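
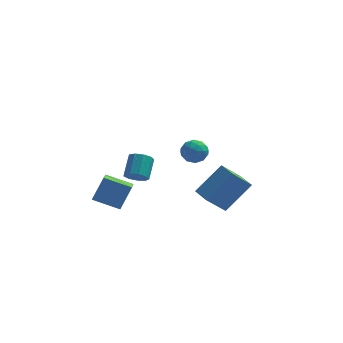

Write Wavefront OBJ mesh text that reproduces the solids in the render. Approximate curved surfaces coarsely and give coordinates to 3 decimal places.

v -1.135 -3.611 -2.423
v -1.07 -5.047 -1.743
v -2.503 -3.433 -1.915
v -2.438 -4.869 -1.235
v -0.622 -3.031 -1.245
v -0.557 -4.467 -0.565
v -1.99 -2.853 -0.737
v -1.925 -4.289 -0.057
v 1.289 2.662 -2.314
v 1.832 3.18 -2.557
v 2.208 1.94 -1.803
v 2.751 2.458 -2.046
v 2.247 2.654 -1.471
v 1.679 3.101 -1.788
v 2.361 2.019 -2.572
v 1.793 2.466 -2.889
v 2.494 2.783 -2.717
v 2.424 3.175 -2.036
v 1.616 1.945 -2.324
v 1.546 2.337 -1.643
v 1.48 2.985 -2.481
v 2.56 2.135 -1.879
v 2.264 2.251 -1.542
v 2.583 2.555 -1.685
v 1.39 2.938 -2.028
v 1.709 3.243 -2.171
v 1.953 2.933 -1.533
v 2.331 1.877 -2.189
v 2.65 2.182 -2.332
v 1.457 2.565 -2.675
v 1.776 2.869 -2.818
v 2.087 2.187 -2.827
v 2.188 3.056 -2.717
v 2.728 2.631 -2.416
v 2.499 2.373 -2.726
v 2.165 2.636 -2.912
v 2.147 3.286 -2.317
v 2.687 2.861 -2.017
v 2.391 2.977 -1.679
v 2.057 3.24 -1.865
v 2.536 3.053 -2.411
v 1.353 2.259 -2.343
v 1.893 1.834 -2.043
v 1.983 1.88 -2.495
v 1.649 2.143 -2.681
v 1.312 2.489 -1.944
v 1.852 2.064 -1.643
v 1.875 2.484 -1.448
v 1.541 2.747 -1.634
v 1.504 2.067 -1.949
v 3.89 -3.226 -2.83
v 2.957 -3.784 -1.725
v 3.312 -2.278 -2.839
v 2.38 -2.837 -1.733
v 5.12 -2.463 -1.407
v 4.188 -3.022 -0.301
v 4.543 -1.516 -1.415
v 3.61 -2.074 -0.31
v -0.512 -2.77 -0.894
v -0.07 -2.512 -1.296
v 0.093 -1.533 -0.488
v -0.348 -1.79 -0.086
v -0.476 -2.36 -1.398
v -0.312 -1.381 -0.59
v -0.898 -2.4 -1.264
v -0.734 -1.421 -0.456
v -1.139 -2.613 -0.957
v -0.976 -1.633 -0.149
v -1.087 -2.899 -0.621
v -0.924 -1.919 0.187
v -0.766 -3.124 -0.412
v -0.602 -2.145 0.396
v -0.326 -3.184 -0.429
v -0.162 -2.205 0.379
v 0.027 -3.05 -0.663
v 0.191 -2.071 0.144
v 0.128 -2.785 -1.006
v 0.292 -1.805 -0.198
f 2 4 1
f 5 2 1
f 1 4 3
f 3 5 1
f 2 8 4
f 6 2 5
f 6 8 2
f 4 8 3
f 7 5 3
f 3 8 7
f 7 6 5
f 8 6 7
f 9 46 25
f 46 20 49
f 25 49 14
f 46 49 25
f 9 25 21
f 25 14 26
f 21 26 10
f 25 26 21
f 9 21 30
f 21 10 31
f 30 31 16
f 21 31 30
f 9 30 42
f 30 16 45
f 42 45 19
f 30 45 42
f 9 42 46
f 42 19 50
f 46 50 20
f 42 50 46
f 10 26 37
f 26 14 40
f 37 40 18
f 26 40 37
f 14 49 27
f 49 20 48
f 27 48 13
f 49 48 27
f 20 50 47
f 50 19 43
f 47 43 11
f 50 43 47
f 19 45 44
f 45 16 32
f 44 32 15
f 45 32 44
f 16 31 36
f 31 10 33
f 36 33 17
f 31 33 36
f 12 38 24
f 38 18 39
f 24 39 13
f 38 39 24
f 12 24 22
f 24 13 23
f 22 23 11
f 24 23 22
f 12 22 29
f 22 11 28
f 29 28 15
f 22 28 29
f 12 29 34
f 29 15 35
f 34 35 17
f 29 35 34
f 12 34 38
f 34 17 41
f 38 41 18
f 34 41 38
f 13 39 27
f 39 18 40
f 27 40 14
f 39 40 27
f 11 23 47
f 23 13 48
f 47 48 20
f 23 48 47
f 15 28 44
f 28 11 43
f 44 43 19
f 28 43 44
f 17 35 36
f 35 15 32
f 36 32 16
f 35 32 36
f 18 41 37
f 41 17 33
f 37 33 10
f 41 33 37
f 52 54 51
f 55 52 51
f 51 54 53
f 53 55 51
f 52 58 54
f 56 52 55
f 56 58 52
f 54 58 53
f 57 55 53
f 53 58 57
f 57 56 55
f 58 56 57
f 60 59 63
f 60 63 61
f 61 63 64
f 61 64 62
f 63 59 65
f 63 65 64
f 64 65 66
f 64 66 62
f 65 59 67
f 65 67 66
f 66 67 68
f 66 68 62
f 67 59 69
f 67 69 68
f 68 69 70
f 68 70 62
f 69 59 71
f 69 71 70
f 70 71 72
f 70 72 62
f 71 59 73
f 71 73 72
f 72 73 74
f 72 74 62
f 73 59 75
f 73 75 74
f 74 75 76
f 74 76 62
f 75 59 77
f 75 77 76
f 76 77 78
f 76 78 62
f 77 59 60
f 77 60 78
f 78 60 61
f 78 61 62



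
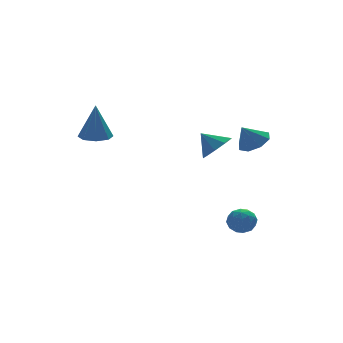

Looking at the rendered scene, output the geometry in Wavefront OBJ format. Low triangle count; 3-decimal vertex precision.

v 2.891 -1.412 3.045
v 3.495 -0.809 3.44
v 2.189 -1.408 4.115
v 2.963 -0.476 3.089
v 2.389 -0.691 2.712
v 2.109 -1.329 2.531
v 2.288 -2.015 2.651
v 2.82 -2.348 3.002
v 3.394 -2.133 3.378
v 3.674 -1.495 3.56
v 1.8 0.613 2.021
v 2.675 0.791 2.516
v 1.16 1.327 2.899
v 2.568 1.285 2.035
v 2.102 1.465 1.548
v 1.495 1.247 1.283
v 1.031 0.732 1.363
v 0.927 0.161 1.751
v 1.232 -0.198 2.265
v 1.803 -0.177 2.666
v 2.373 0.213 2.764
v 1.151 -1.917 -2.15
v 1.77 -1.443 -1.863
v 2.01 -2.937 -2.317
v 2.629 -2.463 -2.03
v 2.027 -2.716 -1.516
v 1.496 -2.085 -1.413
v 2.284 -2.295 -2.767
v 1.753 -1.664 -2.664
v 2.47 -1.676 -2.245
v 2.312 -1.936 -1.472
v 1.468 -2.444 -2.708
v 1.31 -2.704 -1.935
v 1.385 -1.591 -1.992
v 2.395 -2.789 -2.188
v 2.041 -2.938 -1.886
v 2.405 -2.659 -1.718
v 1.224 -1.968 -1.727
v 1.588 -1.689 -1.559
v 1.739 -2.437 -1.355
v 2.192 -2.691 -2.621
v 2.556 -2.412 -2.453
v 1.375 -1.721 -2.462
v 1.739 -1.442 -2.294
v 2.041 -1.943 -2.825
v 2.16 -1.449 -2.048
v 2.665 -2.048 -2.146
v 2.462 -1.95 -2.579
v 2.15 -1.579 -2.518
v 2.067 -1.602 -1.593
v 2.572 -2.201 -1.692
v 2.219 -2.35 -1.39
v 1.906 -1.979 -1.329
v 2.479 -1.739 -1.818
v 1.208 -2.179 -2.488
v 1.713 -2.778 -2.587
v 1.874 -2.401 -2.851
v 1.561 -2.03 -2.79
v 1.115 -2.332 -2.034
v 1.62 -2.931 -2.132
v 1.63 -2.801 -1.662
v 1.318 -2.43 -1.601
v 1.301 -2.641 -2.362
v -3.991 2.978 2.885
v -3.129 2.688 2.874
v -3.969 2.962 5.055
v -3.176 3.383 2.88
v -3.7 3.841 2.889
v -4.395 3.793 2.895
v -4.853 3.269 2.896
v -4.806 2.574 2.89
v -4.282 2.116 2.881
v -3.587 2.163 2.875
f 2 1 4
f 2 4 3
f 4 1 5
f 4 5 3
f 5 1 6
f 5 6 3
f 6 1 7
f 6 7 3
f 7 1 8
f 7 8 3
f 8 1 9
f 8 9 3
f 9 1 10
f 9 10 3
f 10 1 2
f 10 2 3
f 12 11 14
f 12 14 13
f 14 11 15
f 14 15 13
f 15 11 16
f 15 16 13
f 16 11 17
f 16 17 13
f 17 11 18
f 17 18 13
f 18 11 19
f 18 19 13
f 19 11 20
f 19 20 13
f 20 11 21
f 20 21 13
f 21 11 12
f 21 12 13
f 22 59 38
f 59 33 62
f 38 62 27
f 59 62 38
f 22 38 34
f 38 27 39
f 34 39 23
f 38 39 34
f 22 34 43
f 34 23 44
f 43 44 29
f 34 44 43
f 22 43 55
f 43 29 58
f 55 58 32
f 43 58 55
f 22 55 59
f 55 32 63
f 59 63 33
f 55 63 59
f 23 39 50
f 39 27 53
f 50 53 31
f 39 53 50
f 27 62 40
f 62 33 61
f 40 61 26
f 62 61 40
f 33 63 60
f 63 32 56
f 60 56 24
f 63 56 60
f 32 58 57
f 58 29 45
f 57 45 28
f 58 45 57
f 29 44 49
f 44 23 46
f 49 46 30
f 44 46 49
f 25 51 37
f 51 31 52
f 37 52 26
f 51 52 37
f 25 37 35
f 37 26 36
f 35 36 24
f 37 36 35
f 25 35 42
f 35 24 41
f 42 41 28
f 35 41 42
f 25 42 47
f 42 28 48
f 47 48 30
f 42 48 47
f 25 47 51
f 47 30 54
f 51 54 31
f 47 54 51
f 26 52 40
f 52 31 53
f 40 53 27
f 52 53 40
f 24 36 60
f 36 26 61
f 60 61 33
f 36 61 60
f 28 41 57
f 41 24 56
f 57 56 32
f 41 56 57
f 30 48 49
f 48 28 45
f 49 45 29
f 48 45 49
f 31 54 50
f 54 30 46
f 50 46 23
f 54 46 50
f 65 64 67
f 65 67 66
f 67 64 68
f 67 68 66
f 68 64 69
f 68 69 66
f 69 64 70
f 69 70 66
f 70 64 71
f 70 71 66
f 71 64 72
f 71 72 66
f 72 64 73
f 72 73 66
f 73 64 65
f 73 65 66



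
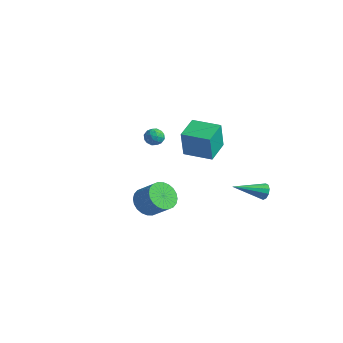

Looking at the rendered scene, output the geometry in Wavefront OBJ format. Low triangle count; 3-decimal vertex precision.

v -1.437 1.428 1.379
v -0.986 1.246 0.977
v -1.134 0.714 2.043
v -0.683 0.532 1.641
v -0.643 1.093 1.926
v -0.831 1.534 1.517
v -1.289 0.426 1.503
v -1.477 0.867 1.094
v -0.895 0.627 1.054
v -0.496 1.039 1.315
v -1.624 0.921 1.705
v -1.225 1.333 1.966
v -1.238 1.4 1.12
v -0.882 0.56 1.9
v -0.858 0.89 2.068
v -0.593 0.783 1.832
v -1.147 1.569 1.437
v -0.882 1.462 1.201
v -0.68 1.372 1.759
v -1.238 0.498 1.819
v -0.973 0.391 1.583
v -1.527 1.177 1.188
v -1.262 1.07 0.952
v -1.44 0.588 1.261
v -0.92 0.929 0.929
v -0.741 0.509 1.319
v -1.098 0.446 1.238
v -1.208 0.706 0.997
v -0.685 1.171 1.083
v -0.506 0.752 1.472
v -0.483 1.081 1.64
v -0.593 1.341 1.4
v -0.631 0.807 1.128
v -1.614 1.208 1.548
v -1.435 0.789 1.937
v -1.527 0.619 1.62
v -1.637 0.879 1.38
v -1.379 1.451 1.701
v -1.2 1.031 2.091
v -0.912 1.254 2.023
v -1.022 1.514 1.782
v -1.489 1.153 1.892
v 2.111 0.172 1.913
v 2.223 -0.144 3.662
v 1.547 1.596 2.206
v 1.658 1.28 3.955
v 3.702 0.8 1.925
v 3.813 0.484 3.674
v 3.137 2.224 2.218
v 3.249 1.908 3.967
v 3.28 -3.63 0.394
v 3.872 -3.472 -0.306
v 4.931 -3.311 0.626
v 4.34 -3.47 1.326
v 3.757 -3.135 -0.233
v 4.816 -2.975 0.699
v 3.569 -2.875 -0.064
v 4.628 -2.714 0.867
v 3.337 -2.729 0.174
v 4.397 -2.568 1.105
v 3.097 -2.72 0.446
v 4.156 -2.559 1.377
v 2.885 -2.85 0.709
v 3.944 -2.689 1.641
v 2.732 -3.099 0.925
v 3.792 -2.938 1.857
v 2.664 -3.429 1.06
v 3.723 -3.268 1.992
v 2.689 -3.789 1.094
v 3.748 -3.628 2.026
v 2.804 -4.125 1.021
v 3.863 -3.965 1.953
v 2.992 -4.386 0.853
v 4.051 -4.225 1.784
v 3.223 -4.532 0.615
v 4.283 -4.371 1.546
v 3.464 -4.541 0.343
v 4.523 -4.38 1.274
v 3.676 -4.411 0.079
v 4.735 -4.25 1.011
v 3.828 -4.162 -0.137
v 4.888 -4.001 0.795
v 3.897 -3.832 -0.272
v 4.956 -3.671 0.66
v 4.33 4.326 -2.014
v 4.528 4.021 -2.452
v 3.45 2.654 -1.246
v 4.769 4.012 -2.196
v 4.842 4.123 -1.869
v 4.72 4.312 -1.599
v 4.448 4.506 -1.486
v 4.131 4.632 -1.576
v 3.89 4.641 -1.833
v 3.817 4.529 -2.159
v 3.94 4.34 -2.43
v 4.212 4.146 -2.542
f 1 38 17
f 38 12 41
f 17 41 6
f 38 41 17
f 1 17 13
f 17 6 18
f 13 18 2
f 17 18 13
f 1 13 22
f 13 2 23
f 22 23 8
f 13 23 22
f 1 22 34
f 22 8 37
f 34 37 11
f 22 37 34
f 1 34 38
f 34 11 42
f 38 42 12
f 34 42 38
f 2 18 29
f 18 6 32
f 29 32 10
f 18 32 29
f 6 41 19
f 41 12 40
f 19 40 5
f 41 40 19
f 12 42 39
f 42 11 35
f 39 35 3
f 42 35 39
f 11 37 36
f 37 8 24
f 36 24 7
f 37 24 36
f 8 23 28
f 23 2 25
f 28 25 9
f 23 25 28
f 4 30 16
f 30 10 31
f 16 31 5
f 30 31 16
f 4 16 14
f 16 5 15
f 14 15 3
f 16 15 14
f 4 14 21
f 14 3 20
f 21 20 7
f 14 20 21
f 4 21 26
f 21 7 27
f 26 27 9
f 21 27 26
f 4 26 30
f 26 9 33
f 30 33 10
f 26 33 30
f 5 31 19
f 31 10 32
f 19 32 6
f 31 32 19
f 3 15 39
f 15 5 40
f 39 40 12
f 15 40 39
f 7 20 36
f 20 3 35
f 36 35 11
f 20 35 36
f 9 27 28
f 27 7 24
f 28 24 8
f 27 24 28
f 10 33 29
f 33 9 25
f 29 25 2
f 33 25 29
f 44 46 43
f 47 44 43
f 43 46 45
f 45 47 43
f 44 50 46
f 48 44 47
f 48 50 44
f 46 50 45
f 49 47 45
f 45 50 49
f 49 48 47
f 50 48 49
f 52 51 55
f 52 55 53
f 53 55 56
f 53 56 54
f 55 51 57
f 55 57 56
f 56 57 58
f 56 58 54
f 57 51 59
f 57 59 58
f 58 59 60
f 58 60 54
f 59 51 61
f 59 61 60
f 60 61 62
f 60 62 54
f 61 51 63
f 61 63 62
f 62 63 64
f 62 64 54
f 63 51 65
f 63 65 64
f 64 65 66
f 64 66 54
f 65 51 67
f 65 67 66
f 66 67 68
f 66 68 54
f 67 51 69
f 67 69 68
f 68 69 70
f 68 70 54
f 69 51 71
f 69 71 70
f 70 71 72
f 70 72 54
f 71 51 73
f 71 73 72
f 72 73 74
f 72 74 54
f 73 51 75
f 73 75 74
f 74 75 76
f 74 76 54
f 75 51 77
f 75 77 76
f 76 77 78
f 76 78 54
f 77 51 79
f 77 79 78
f 78 79 80
f 78 80 54
f 79 51 81
f 79 81 80
f 80 81 82
f 80 82 54
f 81 51 83
f 81 83 82
f 82 83 84
f 82 84 54
f 83 51 52
f 83 52 84
f 84 52 53
f 84 53 54
f 86 85 88
f 86 88 87
f 88 85 89
f 88 89 87
f 89 85 90
f 89 90 87
f 90 85 91
f 90 91 87
f 91 85 92
f 91 92 87
f 92 85 93
f 92 93 87
f 93 85 94
f 93 94 87
f 94 85 95
f 94 95 87
f 95 85 96
f 95 96 87
f 96 85 86
f 96 86 87



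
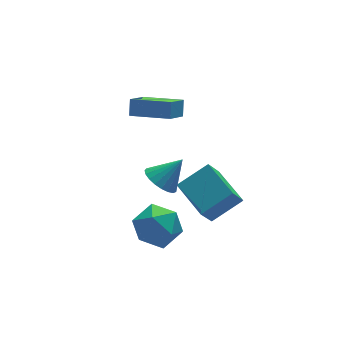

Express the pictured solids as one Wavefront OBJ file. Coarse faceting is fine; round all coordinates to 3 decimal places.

v -0.022 2.365 1.384
v 0.208 2.813 2.069
v 0.86 3.002 0.672
v 1.09 3.45 1.357
v 1.31 1.01 1.823
v 1.54 1.458 2.508
v 2.192 1.647 1.111
v 2.422 2.095 1.796
v -0.884 -0.592 -4.489
v -0.264 0.341 -4.033
v 0.124 -1.821 -3.347
v 0.744 -0.888 -2.891
v -0.431 -1.017 -2.634
v -1.053 -0.258 -3.34
v 0.913 -1.222 -4.04
v 0.291 -0.463 -4.746
v 0.847 -0.049 -3.755
v 0.016 0.078 -2.886
v -0.156 -1.558 -4.494
v -0.987 -1.431 -3.625
v 2.234 -1.325 -3.771
v 1.499 -1.767 -2.516
v 1.941 0.541 -3.285
v 1.206 0.099 -2.03
v 3.734 -1.319 -2.89
v 2.999 -1.761 -1.635
v 3.441 0.547 -2.404
v 2.706 0.105 -1.149
v -0.312 -1.668 0.571
v 0.27 -1.973 0.032
v 0.672 -1.692 1.649
v 0.315 -1.624 -0.001
v 0.252 -1.283 0.065
v 0.091 -1.008 0.218
v -0.14 -0.847 0.432
v -0.4 -0.828 0.67
v -0.645 -0.955 0.891
v -0.833 -1.204 1.057
v -0.931 -1.534 1.138
v -0.921 -1.887 1.122
v -0.806 -2.202 1.01
v -0.606 -2.425 0.822
v -0.355 -2.517 0.591
v -0.097 -2.462 0.356
v 0.125 -2.27 0.159
f 2 4 1
f 5 2 1
f 1 4 3
f 3 5 1
f 2 8 4
f 6 2 5
f 6 8 2
f 4 8 3
f 7 5 3
f 3 8 7
f 7 6 5
f 8 6 7
f 9 20 14
f 9 14 10
f 9 10 16
f 9 16 19
f 9 19 20
f 10 14 18
f 14 20 13
f 20 19 11
f 19 16 15
f 16 10 17
f 12 18 13
f 12 13 11
f 12 11 15
f 12 15 17
f 12 17 18
f 13 18 14
f 11 13 20
f 15 11 19
f 17 15 16
f 18 17 10
f 22 24 21
f 25 22 21
f 21 24 23
f 23 25 21
f 22 28 24
f 26 22 25
f 26 28 22
f 24 28 23
f 27 25 23
f 23 28 27
f 27 26 25
f 28 26 27
f 30 29 32
f 30 32 31
f 32 29 33
f 32 33 31
f 33 29 34
f 33 34 31
f 34 29 35
f 34 35 31
f 35 29 36
f 35 36 31
f 36 29 37
f 36 37 31
f 37 29 38
f 37 38 31
f 38 29 39
f 38 39 31
f 39 29 40
f 39 40 31
f 40 29 41
f 40 41 31
f 41 29 42
f 41 42 31
f 42 29 43
f 42 43 31
f 43 29 44
f 43 44 31
f 44 29 45
f 44 45 31
f 45 29 30
f 45 30 31



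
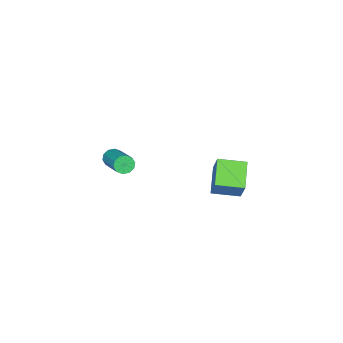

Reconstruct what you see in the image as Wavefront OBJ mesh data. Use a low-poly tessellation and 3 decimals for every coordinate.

v -0.195 -3.306 -0.571
v 0.09 -3.642 -0.295
v 0.959 -2.23 0.527
v 0.675 -1.894 0.251
v 0.247 -3.58 -0.568
v 1.117 -2.168 0.254
v 0.236 -3.413 -0.842
v 1.105 -2.001 -0.021
v 0.06 -3.205 -1.013
v 0.929 -1.794 -0.191
v -0.213 -3.036 -1.015
v 0.656 -1.624 -0.193
v -0.479 -2.97 -0.847
v 0.39 -1.558 -0.025
v -0.637 -3.032 -0.574
v 0.233 -1.62 0.248
v -0.625 -3.199 -0.299
v 0.244 -1.787 0.522
v -0.449 -3.406 -0.129
v 0.42 -1.995 0.693
v -0.176 -3.576 -0.127
v 0.693 -2.164 0.695
v -1.322 1.678 0.603
v -0.889 2.233 1.802
v -2.133 2.75 0.399
v -1.7 3.305 1.598
v -0.22 2.375 -0.118
v 0.213 2.93 1.081
v -1.031 3.447 -0.322
v -0.598 4.002 0.877
f 2 1 5
f 2 5 3
f 3 5 6
f 3 6 4
f 5 1 7
f 5 7 6
f 6 7 8
f 6 8 4
f 7 1 9
f 7 9 8
f 8 9 10
f 8 10 4
f 9 1 11
f 9 11 10
f 10 11 12
f 10 12 4
f 11 1 13
f 11 13 12
f 12 13 14
f 12 14 4
f 13 1 15
f 13 15 14
f 14 15 16
f 14 16 4
f 15 1 17
f 15 17 16
f 16 17 18
f 16 18 4
f 17 1 19
f 17 19 18
f 18 19 20
f 18 20 4
f 19 1 21
f 19 21 20
f 20 21 22
f 20 22 4
f 21 1 2
f 21 2 22
f 22 2 3
f 22 3 4
f 24 26 23
f 27 24 23
f 23 26 25
f 25 27 23
f 24 30 26
f 28 24 27
f 28 30 24
f 26 30 25
f 29 27 25
f 25 30 29
f 29 28 27
f 30 28 29



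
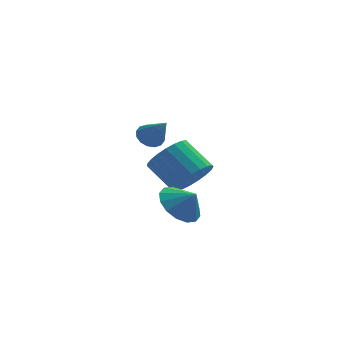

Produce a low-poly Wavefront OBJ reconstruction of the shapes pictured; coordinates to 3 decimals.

v 2.59 3.1 2.582
v 3.183 3.108 2.271
v 3.21 2.2 3.738
v 3.189 3.383 2.482
v 3.035 3.582 2.72
v 2.761 3.652 2.921
v 2.442 3.575 3.032
v 2.162 3.37 3.022
v 1.997 3.092 2.894
v 1.991 2.817 2.683
v 2.146 2.618 2.445
v 2.42 2.548 2.244
v 2.739 2.626 2.133
v 3.019 2.831 2.143
v 3.451 -2.148 1.148
v 4.258 -2.146 0.477
v 4.069 -2.472 1.892
v 4.256 -1.649 0.696
v 4.038 -1.285 1.036
v 3.663 -1.152 1.406
v 3.231 -1.286 1.707
v 2.858 -1.651 1.859
v 2.643 -2.149 1.82
v 2.645 -2.647 1.601
v 2.863 -3.011 1.261
v 3.238 -3.143 0.891
v 3.67 -3.009 0.589
v 4.043 -2.644 0.438
v 4.103 -0.607 1.828
v 4.655 -0.908 2.657
v 3.669 0.046 3.66
v 3.117 0.347 2.832
v 4.869 -0.554 2.53
v 3.882 0.4 3.534
v 4.95 -0.209 2.282
v 3.964 0.745 3.286
v 4.885 0.067 1.956
v 3.899 1.021 2.959
v 4.685 0.226 1.607
v 3.698 1.181 2.61
v 4.384 0.242 1.297
v 3.398 1.196 2.3
v 4.035 0.11 1.079
v 3.048 1.064 2.082
v 3.697 -0.145 0.99
v 2.711 0.809 1.993
v 3.43 -0.481 1.046
v 2.443 0.474 2.049
v 3.279 -0.838 1.238
v 2.293 0.117 2.241
v 3.271 -1.155 1.531
v 2.284 -0.201 2.534
v 3.406 -1.378 1.876
v 2.42 -0.423 2.879
v 3.662 -1.467 2.213
v 2.676 -0.513 3.216
v 3.995 -1.408 2.483
v 3.008 -0.453 3.487
v 4.346 -1.21 2.641
v 3.359 -0.256 3.644
f 2 1 4
f 2 4 3
f 4 1 5
f 4 5 3
f 5 1 6
f 5 6 3
f 6 1 7
f 6 7 3
f 7 1 8
f 7 8 3
f 8 1 9
f 8 9 3
f 9 1 10
f 9 10 3
f 10 1 11
f 10 11 3
f 11 1 12
f 11 12 3
f 12 1 13
f 12 13 3
f 13 1 14
f 13 14 3
f 14 1 2
f 14 2 3
f 16 15 18
f 16 18 17
f 18 15 19
f 18 19 17
f 19 15 20
f 19 20 17
f 20 15 21
f 20 21 17
f 21 15 22
f 21 22 17
f 22 15 23
f 22 23 17
f 23 15 24
f 23 24 17
f 24 15 25
f 24 25 17
f 25 15 26
f 25 26 17
f 26 15 27
f 26 27 17
f 27 15 28
f 27 28 17
f 28 15 16
f 28 16 17
f 30 29 33
f 30 33 31
f 31 33 34
f 31 34 32
f 33 29 35
f 33 35 34
f 34 35 36
f 34 36 32
f 35 29 37
f 35 37 36
f 36 37 38
f 36 38 32
f 37 29 39
f 37 39 38
f 38 39 40
f 38 40 32
f 39 29 41
f 39 41 40
f 40 41 42
f 40 42 32
f 41 29 43
f 41 43 42
f 42 43 44
f 42 44 32
f 43 29 45
f 43 45 44
f 44 45 46
f 44 46 32
f 45 29 47
f 45 47 46
f 46 47 48
f 46 48 32
f 47 29 49
f 47 49 48
f 48 49 50
f 48 50 32
f 49 29 51
f 49 51 50
f 50 51 52
f 50 52 32
f 51 29 53
f 51 53 52
f 52 53 54
f 52 54 32
f 53 29 55
f 53 55 54
f 54 55 56
f 54 56 32
f 55 29 57
f 55 57 56
f 56 57 58
f 56 58 32
f 57 29 59
f 57 59 58
f 58 59 60
f 58 60 32
f 59 29 30
f 59 30 60
f 60 30 31
f 60 31 32



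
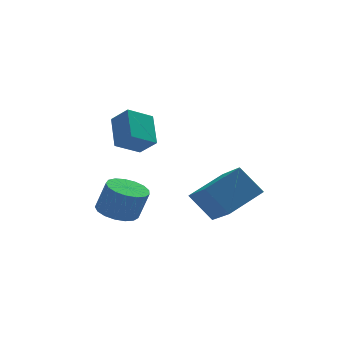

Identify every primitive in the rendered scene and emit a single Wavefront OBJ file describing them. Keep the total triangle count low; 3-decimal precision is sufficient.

v 1.445 -4.044 0.603
v 3.228 -3.148 1.482
v 1.069 -2.213 -0.5
v 2.852 -1.318 0.379
v 2.428 -4.662 -0.759
v 4.211 -3.767 0.12
v 2.052 -2.832 -1.862
v 3.835 -1.936 -0.983
v -2.336 -2.334 2.925
v -2.254 -0.902 4.077
v -1.102 -1.878 2.269
v -1.02 -0.446 3.421
v -1.68 -2.994 3.699
v -1.598 -1.562 4.851
v -0.446 -2.538 3.043
v -0.364 -1.106 4.195
v -2.384 -3.147 -0.842
v -1.475 -3.5 -1.174
v -1.006 -3.725 0.35
v -1.916 -3.373 0.682
v -1.403 -3.015 -1.124
v -0.934 -3.24 0.399
v -1.555 -2.56 -1.01
v -1.086 -2.785 0.513
v -1.898 -2.24 -0.858
v -1.429 -2.465 0.666
v -2.351 -2.128 -0.701
v -1.883 -2.353 0.822
v -2.813 -2.249 -0.577
v -2.344 -2.474 0.946
v -3.176 -2.576 -0.514
v -2.707 -2.801 1.01
v -3.358 -3.034 -0.526
v -2.889 -3.259 0.998
v -3.317 -3.518 -0.61
v -2.848 -3.743 0.914
v -3.062 -3.917 -0.747
v -2.593 -4.142 0.777
v -2.652 -4.14 -0.906
v -2.183 -4.365 0.618
v -2.181 -4.135 -1.05
v -1.712 -4.36 0.473
v -1.756 -3.904 -1.147
v -1.287 -4.129 0.377
f 2 4 1
f 5 2 1
f 1 4 3
f 3 5 1
f 2 8 4
f 6 2 5
f 6 8 2
f 4 8 3
f 7 5 3
f 3 8 7
f 7 6 5
f 8 6 7
f 10 12 9
f 13 10 9
f 9 12 11
f 11 13 9
f 10 16 12
f 14 10 13
f 14 16 10
f 12 16 11
f 15 13 11
f 11 16 15
f 15 14 13
f 16 14 15
f 18 17 21
f 18 21 19
f 19 21 22
f 19 22 20
f 21 17 23
f 21 23 22
f 22 23 24
f 22 24 20
f 23 17 25
f 23 25 24
f 24 25 26
f 24 26 20
f 25 17 27
f 25 27 26
f 26 27 28
f 26 28 20
f 27 17 29
f 27 29 28
f 28 29 30
f 28 30 20
f 29 17 31
f 29 31 30
f 30 31 32
f 30 32 20
f 31 17 33
f 31 33 32
f 32 33 34
f 32 34 20
f 33 17 35
f 33 35 34
f 34 35 36
f 34 36 20
f 35 17 37
f 35 37 36
f 36 37 38
f 36 38 20
f 37 17 39
f 37 39 38
f 38 39 40
f 38 40 20
f 39 17 41
f 39 41 40
f 40 41 42
f 40 42 20
f 41 17 43
f 41 43 42
f 42 43 44
f 42 44 20
f 43 17 18
f 43 18 44
f 44 18 19
f 44 19 20



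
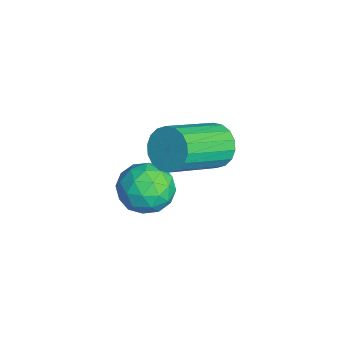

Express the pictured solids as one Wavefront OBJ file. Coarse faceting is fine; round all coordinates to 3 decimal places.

v 0.93 -0.684 -1.464
v 1.228 -1.046 -0.765
v -0.148 -1.514 -1.435
v 0.15 -1.876 -0.736
v -0.132 -1.084 -0.712
v 0.535 -0.571 -0.73
v 0.545 -1.989 -1.47
v 1.212 -1.476 -1.488
v 0.99 -1.853 -0.769
v 0.572 -1.293 -0.301
v 0.508 -1.267 -1.899
v 0.09 -0.707 -1.431
v 1.174 -0.792 -1.117
v -0.094 -1.768 -1.083
v -0.259 -1.302 -1.069
v -0.084 -1.515 -0.658
v 0.766 -0.513 -1.097
v 0.941 -0.725 -0.686
v 0.142 -0.748 -0.655
v 0.139 -1.835 -1.514
v 0.314 -2.047 -1.103
v 1.164 -1.045 -1.542
v 1.339 -1.258 -1.131
v 0.938 -1.812 -1.545
v 1.209 -1.479 -0.709
v 0.575 -1.967 -0.691
v 0.808 -2.034 -1.123
v 1.199 -1.732 -1.133
v 0.963 -1.15 -0.434
v 0.329 -1.638 -0.416
v 0.164 -1.172 -0.402
v 0.556 -0.87 -0.413
v 0.823 -1.624 -0.436
v 0.751 -0.922 -1.784
v 0.117 -1.41 -1.766
v 0.524 -1.69 -1.787
v 0.916 -1.388 -1.798
v 0.505 -0.593 -1.509
v -0.129 -1.081 -1.491
v -0.119 -0.828 -1.067
v 0.272 -0.526 -1.077
v 0.257 -0.936 -1.764
v 0.986 0.461 0.915
v 1.47 0.889 1.125
v 2.299 -0.492 2.034
v 1.814 -0.921 1.825
v 1.263 0.91 1.344
v 2.092 -0.472 2.254
v 1.001 0.841 1.479
v 1.83 -0.541 2.388
v 0.736 0.697 1.502
v 1.565 -0.685 2.411
v 0.52 0.506 1.409
v 1.349 -0.875 2.318
v 0.396 0.307 1.218
v 1.225 -1.075 2.127
v 0.39 0.137 0.967
v 1.219 -1.244 1.876
v 0.501 0.032 0.706
v 1.33 -1.349 1.615
v 0.708 0.012 0.486
v 1.537 -1.37 1.396
v 0.97 0.081 0.352
v 1.799 -1.301 1.261
v 1.235 0.225 0.329
v 2.064 -1.157 1.238
v 1.451 0.415 0.422
v 2.28 -0.966 1.331
v 1.575 0.615 0.613
v 2.404 -0.767 1.522
v 1.581 0.784 0.864
v 2.41 -0.597 1.773
f 1 38 17
f 38 12 41
f 17 41 6
f 38 41 17
f 1 17 13
f 17 6 18
f 13 18 2
f 17 18 13
f 1 13 22
f 13 2 23
f 22 23 8
f 13 23 22
f 1 22 34
f 22 8 37
f 34 37 11
f 22 37 34
f 1 34 38
f 34 11 42
f 38 42 12
f 34 42 38
f 2 18 29
f 18 6 32
f 29 32 10
f 18 32 29
f 6 41 19
f 41 12 40
f 19 40 5
f 41 40 19
f 12 42 39
f 42 11 35
f 39 35 3
f 42 35 39
f 11 37 36
f 37 8 24
f 36 24 7
f 37 24 36
f 8 23 28
f 23 2 25
f 28 25 9
f 23 25 28
f 4 30 16
f 30 10 31
f 16 31 5
f 30 31 16
f 4 16 14
f 16 5 15
f 14 15 3
f 16 15 14
f 4 14 21
f 14 3 20
f 21 20 7
f 14 20 21
f 4 21 26
f 21 7 27
f 26 27 9
f 21 27 26
f 4 26 30
f 26 9 33
f 30 33 10
f 26 33 30
f 5 31 19
f 31 10 32
f 19 32 6
f 31 32 19
f 3 15 39
f 15 5 40
f 39 40 12
f 15 40 39
f 7 20 36
f 20 3 35
f 36 35 11
f 20 35 36
f 9 27 28
f 27 7 24
f 28 24 8
f 27 24 28
f 10 33 29
f 33 9 25
f 29 25 2
f 33 25 29
f 44 43 47
f 44 47 45
f 45 47 48
f 45 48 46
f 47 43 49
f 47 49 48
f 48 49 50
f 48 50 46
f 49 43 51
f 49 51 50
f 50 51 52
f 50 52 46
f 51 43 53
f 51 53 52
f 52 53 54
f 52 54 46
f 53 43 55
f 53 55 54
f 54 55 56
f 54 56 46
f 55 43 57
f 55 57 56
f 56 57 58
f 56 58 46
f 57 43 59
f 57 59 58
f 58 59 60
f 58 60 46
f 59 43 61
f 59 61 60
f 60 61 62
f 60 62 46
f 61 43 63
f 61 63 62
f 62 63 64
f 62 64 46
f 63 43 65
f 63 65 64
f 64 65 66
f 64 66 46
f 65 43 67
f 65 67 66
f 66 67 68
f 66 68 46
f 67 43 69
f 67 69 68
f 68 69 70
f 68 70 46
f 69 43 71
f 69 71 70
f 70 71 72
f 70 72 46
f 71 43 44
f 71 44 72
f 72 44 45
f 72 45 46



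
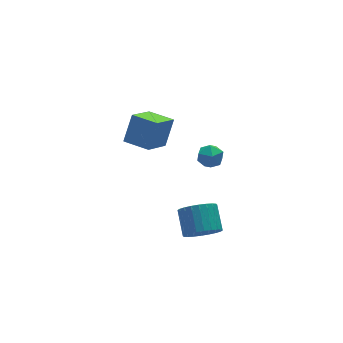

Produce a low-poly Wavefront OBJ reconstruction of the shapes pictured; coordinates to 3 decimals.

v -0.143 1.362 0.522
v 0.685 1.937 2.049
v -1.018 2.713 0.489
v -0.19 3.288 2.016
v 1.37 2.312 -0.656
v 2.198 2.887 0.871
v 0.495 3.663 -0.689
v 1.323 4.238 0.838
v 1.128 -1.989 2.01
v 1.552 -1.553 2.576
v 1.928 -3.047 2.224
v 2.352 -2.611 2.79
v 1.571 -2.845 2.946
v 1.076 -2.191 2.814
v 2.404 -2.409 1.986
v 1.909 -1.755 1.854
v 2.341 -1.813 2.562
v 1.825 -2.082 3.155
v 1.655 -2.518 1.645
v 1.139 -2.787 2.238
v 0.291 -4.262 -2.048
v 0.866 -4.882 -1.377
v 1.224 -3.558 -0.46
v 0.649 -2.938 -1.132
v 1.161 -4.769 -1.656
v 1.518 -3.444 -0.739
v 1.323 -4.578 -1.995
v 1.68 -3.253 -1.078
v 1.328 -4.339 -2.342
v 1.685 -3.014 -1.425
v 1.175 -4.088 -2.645
v 1.532 -2.764 -1.728
v 0.887 -3.864 -2.856
v 1.245 -2.54 -1.939
v 0.509 -3.701 -2.945
v 0.867 -2.376 -2.028
v 0.098 -3.623 -2.897
v 0.455 -2.298 -1.98
v -0.284 -3.642 -2.72
v 0.074 -2.318 -1.803
v -0.578 -3.756 -2.441
v -0.221 -2.431 -1.524
v -0.74 -3.947 -2.102
v -0.383 -2.622 -1.185
v -0.745 -4.186 -1.755
v -0.388 -2.861 -0.838
v -0.592 -4.436 -1.452
v -0.235 -3.112 -0.535
v -0.305 -4.66 -1.241
v 0.053 -3.336 -0.324
v 0.073 -4.824 -1.152
v 0.431 -3.499 -0.235
v 0.485 -4.902 -1.2
v 0.842 -3.577 -0.283
f 2 4 1
f 5 2 1
f 1 4 3
f 3 5 1
f 2 8 4
f 6 2 5
f 6 8 2
f 4 8 3
f 7 5 3
f 3 8 7
f 7 6 5
f 8 6 7
f 9 20 14
f 9 14 10
f 9 10 16
f 9 16 19
f 9 19 20
f 10 14 18
f 14 20 13
f 20 19 11
f 19 16 15
f 16 10 17
f 12 18 13
f 12 13 11
f 12 11 15
f 12 15 17
f 12 17 18
f 13 18 14
f 11 13 20
f 15 11 19
f 17 15 16
f 18 17 10
f 22 21 25
f 22 25 23
f 23 25 26
f 23 26 24
f 25 21 27
f 25 27 26
f 26 27 28
f 26 28 24
f 27 21 29
f 27 29 28
f 28 29 30
f 28 30 24
f 29 21 31
f 29 31 30
f 30 31 32
f 30 32 24
f 31 21 33
f 31 33 32
f 32 33 34
f 32 34 24
f 33 21 35
f 33 35 34
f 34 35 36
f 34 36 24
f 35 21 37
f 35 37 36
f 36 37 38
f 36 38 24
f 37 21 39
f 37 39 38
f 38 39 40
f 38 40 24
f 39 21 41
f 39 41 40
f 40 41 42
f 40 42 24
f 41 21 43
f 41 43 42
f 42 43 44
f 42 44 24
f 43 21 45
f 43 45 44
f 44 45 46
f 44 46 24
f 45 21 47
f 45 47 46
f 46 47 48
f 46 48 24
f 47 21 49
f 47 49 48
f 48 49 50
f 48 50 24
f 49 21 51
f 49 51 50
f 50 51 52
f 50 52 24
f 51 21 53
f 51 53 52
f 52 53 54
f 52 54 24
f 53 21 22
f 53 22 54
f 54 22 23
f 54 23 24



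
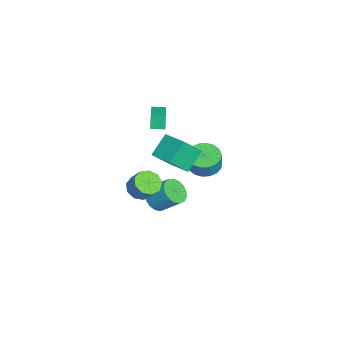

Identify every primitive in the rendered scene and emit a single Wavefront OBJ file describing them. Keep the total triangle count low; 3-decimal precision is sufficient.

v 3.711 -0.791 0.526
v 4.207 -1.514 0.603
v 4.785 -1.012 1.591
v 4.289 -0.289 1.514
v 4.478 -1.116 0.242
v 5.056 -0.614 1.231
v 4.391 -0.566 0.014
v 4.969 -0.064 1.002
v 3.985 -0.121 0.025
v 4.563 0.381 1.014
v 3.451 0.01 0.271
v 4.029 0.512 1.259
v 3.039 -0.233 0.636
v 3.617 0.269 1.624
v 2.941 -0.738 0.949
v 3.519 -0.236 1.937
v 3.203 -1.267 1.065
v 3.781 -0.765 2.053
v 3.703 -1.574 0.928
v 4.281 -1.072 1.916
v -3.996 3.107 -3.736
v -3.228 3.847 -3.961
v -2.815 3.792 -2.729
v -3.584 3.053 -2.504
v -3.604 4.12 -3.823
v -3.191 4.066 -2.591
v -4.057 4.193 -3.667
v -3.645 4.139 -2.436
v -4.499 4.051 -3.526
v -4.086 3.997 -2.294
v -4.841 3.722 -3.425
v -4.428 3.668 -2.194
v -5.016 3.271 -3.387
v -4.603 3.217 -2.155
v -4.989 2.788 -3.417
v -4.576 2.734 -2.186
v -4.765 2.368 -3.511
v -4.352 2.313 -2.279
v -4.389 2.094 -3.649
v -3.976 2.04 -2.417
v -3.935 2.021 -3.804
v -3.523 1.967 -2.573
v -3.494 2.163 -3.946
v -3.081 2.109 -2.714
v -3.152 2.492 -4.046
v -2.739 2.438 -2.815
v -2.977 2.943 -4.085
v -2.564 2.889 -2.853
v -3.004 3.426 -4.054
v -2.591 3.372 -2.823
v -3.361 -0.247 1.045
v -3.71 -0.19 2.034
v -3.349 0.641 0.998
v -3.698 0.698 1.987
v -1.522 -0.238 1.693
v -1.871 -0.181 2.682
v -1.51 0.65 1.646
v -1.859 0.707 2.635
v 0.499 0.939 0.025
v 1.168 -0.138 1.44
v -0.491 1.763 1.12
v 0.178 0.685 2.535
v 1.682 2.015 0.285
v 2.351 0.937 1.7
v 0.692 2.838 1.38
v 1.361 1.761 2.795
v 1.454 0.133 -2.425
v 2.344 0.069 -2.722
v 2.796 1.202 -1.611
v 1.906 1.267 -1.315
v 2.167 0.393 -2.98
v 2.619 1.526 -1.869
v 1.827 0.657 -3.111
v 2.279 1.79 -2
v 1.402 0.801 -3.085
v 1.854 1.934 -1.974
v 0.988 0.792 -2.908
v 1.44 1.925 -1.797
v 0.682 0.633 -2.62
v 1.134 1.766 -1.509
v 0.552 0.359 -2.288
v 1.004 1.492 -1.177
v 0.629 0.033 -1.987
v 1.081 1.166 -0.876
v 0.894 -0.27 -1.787
v 1.347 0.864 -0.676
v 1.289 -0.48 -1.733
v 1.741 0.653 -0.622
v 1.721 -0.55 -1.837
v 2.173 0.584 -0.726
v 2.091 -0.463 -2.077
v 2.543 0.67 -0.966
v 2.316 -0.24 -2.396
v 2.768 0.894 -1.285
f 2 1 5
f 2 5 3
f 3 5 6
f 3 6 4
f 5 1 7
f 5 7 6
f 6 7 8
f 6 8 4
f 7 1 9
f 7 9 8
f 8 9 10
f 8 10 4
f 9 1 11
f 9 11 10
f 10 11 12
f 10 12 4
f 11 1 13
f 11 13 12
f 12 13 14
f 12 14 4
f 13 1 15
f 13 15 14
f 14 15 16
f 14 16 4
f 15 1 17
f 15 17 16
f 16 17 18
f 16 18 4
f 17 1 19
f 17 19 18
f 18 19 20
f 18 20 4
f 19 1 2
f 19 2 20
f 20 2 3
f 20 3 4
f 22 21 25
f 22 25 23
f 23 25 26
f 23 26 24
f 25 21 27
f 25 27 26
f 26 27 28
f 26 28 24
f 27 21 29
f 27 29 28
f 28 29 30
f 28 30 24
f 29 21 31
f 29 31 30
f 30 31 32
f 30 32 24
f 31 21 33
f 31 33 32
f 32 33 34
f 32 34 24
f 33 21 35
f 33 35 34
f 34 35 36
f 34 36 24
f 35 21 37
f 35 37 36
f 36 37 38
f 36 38 24
f 37 21 39
f 37 39 38
f 38 39 40
f 38 40 24
f 39 21 41
f 39 41 40
f 40 41 42
f 40 42 24
f 41 21 43
f 41 43 42
f 42 43 44
f 42 44 24
f 43 21 45
f 43 45 44
f 44 45 46
f 44 46 24
f 45 21 47
f 45 47 46
f 46 47 48
f 46 48 24
f 47 21 49
f 47 49 48
f 48 49 50
f 48 50 24
f 49 21 22
f 49 22 50
f 50 22 23
f 50 23 24
f 52 54 51
f 55 52 51
f 51 54 53
f 53 55 51
f 52 58 54
f 56 52 55
f 56 58 52
f 54 58 53
f 57 55 53
f 53 58 57
f 57 56 55
f 58 56 57
f 60 62 59
f 63 60 59
f 59 62 61
f 61 63 59
f 60 66 62
f 64 60 63
f 64 66 60
f 62 66 61
f 65 63 61
f 61 66 65
f 65 64 63
f 66 64 65
f 68 67 71
f 68 71 69
f 69 71 72
f 69 72 70
f 71 67 73
f 71 73 72
f 72 73 74
f 72 74 70
f 73 67 75
f 73 75 74
f 74 75 76
f 74 76 70
f 75 67 77
f 75 77 76
f 76 77 78
f 76 78 70
f 77 67 79
f 77 79 78
f 78 79 80
f 78 80 70
f 79 67 81
f 79 81 80
f 80 81 82
f 80 82 70
f 81 67 83
f 81 83 82
f 82 83 84
f 82 84 70
f 83 67 85
f 83 85 84
f 84 85 86
f 84 86 70
f 85 67 87
f 85 87 86
f 86 87 88
f 86 88 70
f 87 67 89
f 87 89 88
f 88 89 90
f 88 90 70
f 89 67 91
f 89 91 90
f 90 91 92
f 90 92 70
f 91 67 93
f 91 93 92
f 92 93 94
f 92 94 70
f 93 67 68
f 93 68 94
f 94 68 69
f 94 69 70



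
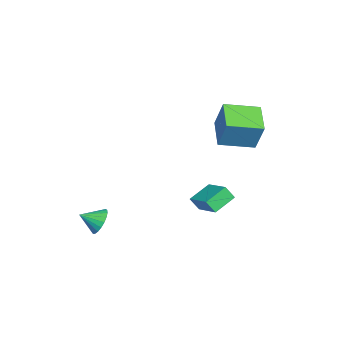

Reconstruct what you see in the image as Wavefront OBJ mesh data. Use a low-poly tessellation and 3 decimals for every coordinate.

v 2.805 -2.62 -2.753
v 3.265 -2.864 -3.437
v 3.115 -3.62 -2.187
v 3.506 -2.681 -3.246
v 3.626 -2.488 -2.97
v 3.604 -2.317 -2.657
v 3.443 -2.199 -2.36
v 3.172 -2.154 -2.131
v 2.838 -2.189 -2.009
v 2.498 -2.299 -2.016
v 2.211 -2.464 -2.151
v 2.026 -2.657 -2.389
v 1.976 -2.843 -2.69
v 2.069 -2.99 -3.003
v 2.29 -3.074 -3.272
v 2.599 -3.079 -3.451
v 2.944 -3.005 -3.509
v -3.034 2.177 2.047
v -2.532 2.736 3.814
v -3.762 4.054 1.661
v -3.26 4.613 3.428
v -1.32 2.707 1.392
v -0.818 3.266 3.159
v -2.048 4.584 1.006
v -1.546 5.143 2.773
v -1.694 2.69 -2.675
v -1.647 2.189 -1.929
v -0.444 3.835 -1.985
v -0.397 3.334 -1.239
v -0.623 1.886 -3.281
v -0.576 1.385 -2.535
v 0.627 3.031 -2.591
v 0.674 2.53 -1.845
f 2 1 4
f 2 4 3
f 4 1 5
f 4 5 3
f 5 1 6
f 5 6 3
f 6 1 7
f 6 7 3
f 7 1 8
f 7 8 3
f 8 1 9
f 8 9 3
f 9 1 10
f 9 10 3
f 10 1 11
f 10 11 3
f 11 1 12
f 11 12 3
f 12 1 13
f 12 13 3
f 13 1 14
f 13 14 3
f 14 1 15
f 14 15 3
f 15 1 16
f 15 16 3
f 16 1 17
f 16 17 3
f 17 1 2
f 17 2 3
f 19 21 18
f 22 19 18
f 18 21 20
f 20 22 18
f 19 25 21
f 23 19 22
f 23 25 19
f 21 25 20
f 24 22 20
f 20 25 24
f 24 23 22
f 25 23 24
f 27 29 26
f 30 27 26
f 26 29 28
f 28 30 26
f 27 33 29
f 31 27 30
f 31 33 27
f 29 33 28
f 32 30 28
f 28 33 32
f 32 31 30
f 33 31 32



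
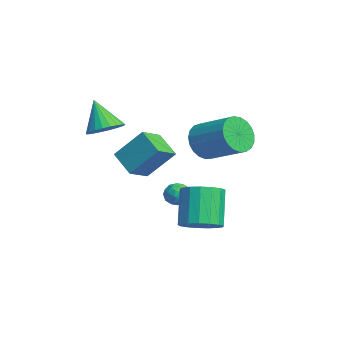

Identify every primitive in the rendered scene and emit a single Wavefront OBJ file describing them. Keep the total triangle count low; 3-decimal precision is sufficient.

v -0.894 1.053 -1.24
v -0.439 1.133 -1.7
v -1.401 0.367 -1.86
v -0.946 0.447 -2.32
v -0.796 0.143 -1.763
v -0.483 0.567 -1.38
v -1.357 0.933 -2.18
v -1.044 1.357 -1.797
v -0.725 1.059 -2.281
v -0.379 0.57 -2.023
v -1.461 0.93 -1.537
v -1.115 0.441 -1.279
v -0.622 1.153 -1.415
v -1.218 0.347 -2.145
v -1.13 0.168 -1.817
v -0.862 0.215 -2.088
v -0.648 0.821 -1.227
v -0.381 0.868 -1.498
v -0.591 0.285 -1.535
v -1.459 0.632 -2.062
v -1.192 0.679 -2.333
v -0.978 1.285 -1.472
v -0.71 1.332 -1.743
v -1.249 1.215 -2.025
v -0.523 1.157 -2.027
v -0.82 0.753 -2.392
v -1.062 1.039 -2.31
v -0.878 1.289 -2.084
v -0.319 0.87 -1.876
v -0.617 0.466 -2.24
v -0.529 0.288 -1.913
v -0.345 0.537 -1.688
v -0.487 0.826 -2.217
v -1.223 1.034 -1.32
v -1.521 0.63 -1.684
v -1.495 0.963 -1.872
v -1.311 1.212 -1.647
v -1.02 0.747 -1.168
v -1.317 0.343 -1.533
v -0.962 0.211 -1.476
v -0.778 0.461 -1.25
v -1.353 0.674 -1.343
v -2.346 -2.1 1.739
v -1.567 -2.01 2.16
v -3.114 -2.48 3.241
v -1.691 -1.687 2.178
v -1.915 -1.426 2.13
v -2.205 -1.268 2.022
v -2.516 -1.236 1.871
v -2.801 -1.336 1.7
v -3.017 -1.552 1.534
v -3.13 -1.851 1.4
v -3.125 -2.189 1.318
v -3 -2.512 1.299
v -2.776 -2.773 1.348
v -2.486 -2.932 1.456
v -2.175 -2.963 1.607
v -1.89 -2.863 1.778
v -1.674 -2.647 1.943
v -1.561 -2.348 2.078
v -1.798 2.099 0.929
v -1.239 2.041 0.09
v 0.118 3.243 0.912
v -0.442 3.301 1.751
v -1.483 2.373 0.009
v -0.127 3.574 0.831
v -1.782 2.657 0.087
v -0.426 3.859 0.91
v -2.084 2.845 0.311
v -0.728 4.047 1.133
v -2.337 2.904 0.641
v -0.98 4.105 1.464
v -2.496 2.824 1.022
v -1.139 4.025 1.844
v -2.535 2.618 1.386
v -1.178 3.82 2.208
v -2.446 2.323 1.671
v -1.089 3.524 2.493
v -2.245 1.989 1.828
v -0.889 3.19 2.65
v -1.968 1.674 1.829
v -0.611 2.875 2.652
v -1.66 1.433 1.675
v -0.304 2.634 2.497
v -1.377 1.307 1.392
v -0.02 2.508 2.214
v -1.167 1.318 1.028
v 0.19 2.519 1.851
v -1.065 1.464 0.648
v 0.291 2.665 1.47
v -1.091 1.72 0.316
v 0.266 2.921 1.138
v 1.708 1.231 -2.589
v 2.533 1.434 -2.142
v 1.557 1.711 -0.465
v 0.732 1.509 -0.911
v 2.387 1.843 -2.294
v 1.411 2.12 -0.617
v 2.086 2.111 -2.514
v 1.11 2.388 -0.837
v 1.698 2.178 -2.751
v 0.722 2.455 -1.074
v 1.312 2.028 -2.95
v 0.336 2.305 -1.273
v 1.017 1.695 -3.067
v 0.041 1.972 -1.39
v 0.88 1.257 -3.074
v -0.096 1.534 -1.397
v 0.933 0.812 -2.97
v -0.043 1.089 -1.293
v 1.164 0.464 -2.779
v 0.188 0.741 -1.102
v 1.519 0.291 -2.543
v 0.543 0.568 -0.866
v 1.917 0.334 -2.319
v 0.941 0.611 -0.642
v 2.268 0.583 -2.156
v 1.292 0.86 -0.479
v 2.49 0.98 -2.092
v 1.514 1.257 -0.415
v -1.356 -0.473 -0.784
v -2.451 -0.963 -0.024
v -0.914 0.687 0.602
v -2.009 0.197 1.361
v -0.611 -1.357 -0.281
v -1.706 -1.847 0.478
v -0.169 -0.197 1.104
v -1.264 -0.687 1.864
f 1 38 17
f 38 12 41
f 17 41 6
f 38 41 17
f 1 17 13
f 17 6 18
f 13 18 2
f 17 18 13
f 1 13 22
f 13 2 23
f 22 23 8
f 13 23 22
f 1 22 34
f 22 8 37
f 34 37 11
f 22 37 34
f 1 34 38
f 34 11 42
f 38 42 12
f 34 42 38
f 2 18 29
f 18 6 32
f 29 32 10
f 18 32 29
f 6 41 19
f 41 12 40
f 19 40 5
f 41 40 19
f 12 42 39
f 42 11 35
f 39 35 3
f 42 35 39
f 11 37 36
f 37 8 24
f 36 24 7
f 37 24 36
f 8 23 28
f 23 2 25
f 28 25 9
f 23 25 28
f 4 30 16
f 30 10 31
f 16 31 5
f 30 31 16
f 4 16 14
f 16 5 15
f 14 15 3
f 16 15 14
f 4 14 21
f 14 3 20
f 21 20 7
f 14 20 21
f 4 21 26
f 21 7 27
f 26 27 9
f 21 27 26
f 4 26 30
f 26 9 33
f 30 33 10
f 26 33 30
f 5 31 19
f 31 10 32
f 19 32 6
f 31 32 19
f 3 15 39
f 15 5 40
f 39 40 12
f 15 40 39
f 7 20 36
f 20 3 35
f 36 35 11
f 20 35 36
f 9 27 28
f 27 7 24
f 28 24 8
f 27 24 28
f 10 33 29
f 33 9 25
f 29 25 2
f 33 25 29
f 44 43 46
f 44 46 45
f 46 43 47
f 46 47 45
f 47 43 48
f 47 48 45
f 48 43 49
f 48 49 45
f 49 43 50
f 49 50 45
f 50 43 51
f 50 51 45
f 51 43 52
f 51 52 45
f 52 43 53
f 52 53 45
f 53 43 54
f 53 54 45
f 54 43 55
f 54 55 45
f 55 43 56
f 55 56 45
f 56 43 57
f 56 57 45
f 57 43 58
f 57 58 45
f 58 43 59
f 58 59 45
f 59 43 60
f 59 60 45
f 60 43 44
f 60 44 45
f 62 61 65
f 62 65 63
f 63 65 66
f 63 66 64
f 65 61 67
f 65 67 66
f 66 67 68
f 66 68 64
f 67 61 69
f 67 69 68
f 68 69 70
f 68 70 64
f 69 61 71
f 69 71 70
f 70 71 72
f 70 72 64
f 71 61 73
f 71 73 72
f 72 73 74
f 72 74 64
f 73 61 75
f 73 75 74
f 74 75 76
f 74 76 64
f 75 61 77
f 75 77 76
f 76 77 78
f 76 78 64
f 77 61 79
f 77 79 78
f 78 79 80
f 78 80 64
f 79 61 81
f 79 81 80
f 80 81 82
f 80 82 64
f 81 61 83
f 81 83 82
f 82 83 84
f 82 84 64
f 83 61 85
f 83 85 84
f 84 85 86
f 84 86 64
f 85 61 87
f 85 87 86
f 86 87 88
f 86 88 64
f 87 61 89
f 87 89 88
f 88 89 90
f 88 90 64
f 89 61 91
f 89 91 90
f 90 91 92
f 90 92 64
f 91 61 62
f 91 62 92
f 92 62 63
f 92 63 64
f 94 93 97
f 94 97 95
f 95 97 98
f 95 98 96
f 97 93 99
f 97 99 98
f 98 99 100
f 98 100 96
f 99 93 101
f 99 101 100
f 100 101 102
f 100 102 96
f 101 93 103
f 101 103 102
f 102 103 104
f 102 104 96
f 103 93 105
f 103 105 104
f 104 105 106
f 104 106 96
f 105 93 107
f 105 107 106
f 106 107 108
f 106 108 96
f 107 93 109
f 107 109 108
f 108 109 110
f 108 110 96
f 109 93 111
f 109 111 110
f 110 111 112
f 110 112 96
f 111 93 113
f 111 113 112
f 112 113 114
f 112 114 96
f 113 93 115
f 113 115 114
f 114 115 116
f 114 116 96
f 115 93 117
f 115 117 116
f 116 117 118
f 116 118 96
f 117 93 119
f 117 119 118
f 118 119 120
f 118 120 96
f 119 93 94
f 119 94 120
f 120 94 95
f 120 95 96
f 122 124 121
f 125 122 121
f 121 124 123
f 123 125 121
f 122 128 124
f 126 122 125
f 126 128 122
f 124 128 123
f 127 125 123
f 123 128 127
f 127 126 125
f 128 126 127



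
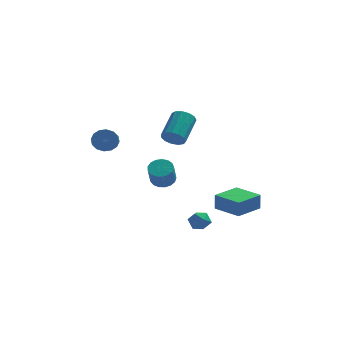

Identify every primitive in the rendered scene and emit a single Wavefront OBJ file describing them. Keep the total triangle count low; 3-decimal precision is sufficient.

v 0.962 -1.363 -3.027
v 1.571 -1.383 -2.741
v 0.729 -2.337 -2.599
v 1.338 -2.357 -2.313
v 0.877 -1.917 -2.094
v 1.022 -1.316 -2.359
v 1.278 -2.404 -2.981
v 1.423 -1.803 -3.246
v 1.766 -2.027 -2.713
v 1.519 -1.726 -2.164
v 0.781 -1.994 -3.176
v 0.534 -1.693 -2.627
v -3.547 2.551 1.209
v -2.873 2.647 1.473
v -2.98 1.024 2.334
v -3.653 0.929 2.071
v -3.102 2.799 1.732
v -3.209 1.177 2.593
v -3.45 2.885 1.851
v -3.557 1.263 2.712
v -3.824 2.882 1.798
v -3.931 1.259 2.659
v -4.124 2.79 1.587
v -4.231 1.167 2.448
v -4.269 2.634 1.275
v -4.376 1.011 2.136
v -4.22 2.456 0.946
v -4.327 0.833 1.807
v -3.991 2.303 0.687
v -4.098 0.681 1.548
v -3.643 2.217 0.568
v -3.75 0.595 1.429
v -3.269 2.221 0.621
v -3.376 0.598 1.482
v -2.969 2.313 0.832
v -3.076 0.69 1.693
v -2.824 2.469 1.144
v -2.931 0.846 2.005
v -0.83 -3.145 1.285
v -0.232 -2.922 1.49
v -0.392 -3.492 2.579
v -0.99 -3.715 2.375
v -0.435 -2.691 1.581
v -0.595 -3.261 2.67
v -0.729 -2.564 1.604
v -0.889 -3.134 2.693
v -1.046 -2.57 1.554
v -1.206 -3.141 2.644
v -1.313 -2.708 1.443
v -1.473 -3.278 2.532
v -1.47 -2.946 1.295
v -1.63 -3.516 2.385
v -1.48 -3.229 1.146
v -1.64 -3.8 2.235
v -1.341 -3.493 1.028
v -1.501 -4.064 2.117
v -1.085 -3.678 0.969
v -1.245 -4.248 2.059
v -0.771 -3.74 0.983
v -0.931 -4.31 2.072
v -0.47 -3.666 1.066
v -0.63 -4.236 2.155
v -0.252 -3.472 1.199
v -0.412 -4.042 2.288
v -0.166 -3.204 1.352
v -0.326 -3.774 2.441
v 1.992 -1.259 -2.109
v 1.996 -1.183 -1.152
v 3.247 -0.146 -2.203
v 3.251 -0.07 -1.246
v 3.109 -2.51 -2.014
v 3.113 -2.434 -1.057
v 4.364 -1.397 -2.108
v 4.368 -1.321 -1.151
v -0.212 -1.668 3.402
v 0.037 -2.074 3.887
v 0.681 -0.678 4.723
v 0.432 -0.272 4.238
v 0.312 -2.042 3.622
v 0.956 -0.646 4.458
v 0.42 -1.891 3.287
v 1.064 -0.495 4.123
v 0.328 -1.669 2.988
v 0.972 -0.273 3.824
v 0.064 -1.447 2.821
v 0.708 -0.051 3.657
v -0.288 -1.295 2.838
v 0.357 0.1 3.674
v -0.615 -1.262 3.034
v 0.029 0.134 3.87
v -0.814 -1.357 3.347
v -0.17 0.039 4.183
v -0.823 -1.551 3.678
v -0.178 -0.155 4.514
v -0.637 -1.782 3.92
v 0.007 -0.386 4.756
v -0.317 -1.977 3.999
v 0.328 -0.581 4.835
f 1 12 6
f 1 6 2
f 1 2 8
f 1 8 11
f 1 11 12
f 2 6 10
f 6 12 5
f 12 11 3
f 11 8 7
f 8 2 9
f 4 10 5
f 4 5 3
f 4 3 7
f 4 7 9
f 4 9 10
f 5 10 6
f 3 5 12
f 7 3 11
f 9 7 8
f 10 9 2
f 14 13 17
f 14 17 15
f 15 17 18
f 15 18 16
f 17 13 19
f 17 19 18
f 18 19 20
f 18 20 16
f 19 13 21
f 19 21 20
f 20 21 22
f 20 22 16
f 21 13 23
f 21 23 22
f 22 23 24
f 22 24 16
f 23 13 25
f 23 25 24
f 24 25 26
f 24 26 16
f 25 13 27
f 25 27 26
f 26 27 28
f 26 28 16
f 27 13 29
f 27 29 28
f 28 29 30
f 28 30 16
f 29 13 31
f 29 31 30
f 30 31 32
f 30 32 16
f 31 13 33
f 31 33 32
f 32 33 34
f 32 34 16
f 33 13 35
f 33 35 34
f 34 35 36
f 34 36 16
f 35 13 37
f 35 37 36
f 36 37 38
f 36 38 16
f 37 13 14
f 37 14 38
f 38 14 15
f 38 15 16
f 40 39 43
f 40 43 41
f 41 43 44
f 41 44 42
f 43 39 45
f 43 45 44
f 44 45 46
f 44 46 42
f 45 39 47
f 45 47 46
f 46 47 48
f 46 48 42
f 47 39 49
f 47 49 48
f 48 49 50
f 48 50 42
f 49 39 51
f 49 51 50
f 50 51 52
f 50 52 42
f 51 39 53
f 51 53 52
f 52 53 54
f 52 54 42
f 53 39 55
f 53 55 54
f 54 55 56
f 54 56 42
f 55 39 57
f 55 57 56
f 56 57 58
f 56 58 42
f 57 39 59
f 57 59 58
f 58 59 60
f 58 60 42
f 59 39 61
f 59 61 60
f 60 61 62
f 60 62 42
f 61 39 63
f 61 63 62
f 62 63 64
f 62 64 42
f 63 39 65
f 63 65 64
f 64 65 66
f 64 66 42
f 65 39 40
f 65 40 66
f 66 40 41
f 66 41 42
f 68 70 67
f 71 68 67
f 67 70 69
f 69 71 67
f 68 74 70
f 72 68 71
f 72 74 68
f 70 74 69
f 73 71 69
f 69 74 73
f 73 72 71
f 74 72 73
f 76 75 79
f 76 79 77
f 77 79 80
f 77 80 78
f 79 75 81
f 79 81 80
f 80 81 82
f 80 82 78
f 81 75 83
f 81 83 82
f 82 83 84
f 82 84 78
f 83 75 85
f 83 85 84
f 84 85 86
f 84 86 78
f 85 75 87
f 85 87 86
f 86 87 88
f 86 88 78
f 87 75 89
f 87 89 88
f 88 89 90
f 88 90 78
f 89 75 91
f 89 91 90
f 90 91 92
f 90 92 78
f 91 75 93
f 91 93 92
f 92 93 94
f 92 94 78
f 93 75 95
f 93 95 94
f 94 95 96
f 94 96 78
f 95 75 97
f 95 97 96
f 96 97 98
f 96 98 78
f 97 75 76
f 97 76 98
f 98 76 77
f 98 77 78



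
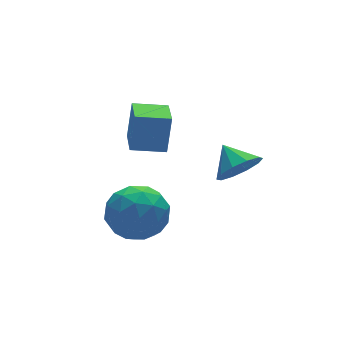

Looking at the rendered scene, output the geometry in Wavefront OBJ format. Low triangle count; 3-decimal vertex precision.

v 0.054 -1.442 -4.209
v 0.869 -1.767 -3.348
v -1.429 -2.093 -3.052
v -0.614 -2.418 -2.191
v -0.813 -1.228 -2.43
v 0.103 -0.826 -3.146
v -0.663 -3.034 -3.254
v 0.253 -2.632 -3.97
v 0.426 -2.751 -2.758
v 0.333 -1.635 -2.248
v -0.893 -2.225 -4.152
v -0.986 -1.109 -3.642
v 0.592 -1.547 -3.88
v -1.152 -2.313 -2.52
v -1.269 -1.613 -2.661
v -0.79 -1.805 -2.154
v 0.142 -0.994 -3.761
v 0.621 -1.185 -3.255
v -0.368 -0.869 -2.716
v -1.181 -2.675 -3.145
v -0.702 -2.866 -2.639
v 0.23 -2.055 -4.246
v 0.709 -2.247 -3.739
v -0.192 -2.991 -3.684
v 0.81 -2.317 -3.027
v -0.061 -2.7 -2.347
v -0.09 -3.062 -2.972
v 0.448 -2.825 -3.392
v 0.756 -1.661 -2.727
v -0.116 -2.044 -2.047
v -0.233 -1.344 -2.188
v 0.306 -1.108 -2.609
v 0.495 -2.24 -2.38
v -0.444 -1.816 -4.353
v -1.316 -2.199 -3.673
v -0.866 -2.752 -3.791
v -0.327 -2.516 -4.212
v -0.499 -1.16 -4.053
v -1.37 -1.543 -3.373
v -1.008 -1.035 -3.008
v -0.47 -0.798 -3.428
v -1.055 -1.62 -4.02
v 3.194 -3.027 -1.468
v 4.066 -3.141 -1.165
v 3.106 -2.013 -0.832
v 4.086 -2.834 -1.651
v 3.765 -2.601 -2.067
v 3.226 -2.53 -2.254
v 2.675 -2.649 -2.141
v 2.323 -2.913 -1.771
v 2.303 -3.219 -1.286
v 2.624 -3.453 -0.87
v 3.163 -3.523 -0.683
v 3.714 -3.404 -0.795
v -0.387 -1.655 0.014
v -0.055 -1.427 1.469
v 0.201 -0.384 -0.32
v 0.533 -0.156 1.136
v 0.747 -2.224 -0.156
v 1.079 -1.996 1.3
v 1.335 -0.953 -0.489
v 1.667 -0.725 0.966
f 1 38 17
f 38 12 41
f 17 41 6
f 38 41 17
f 1 17 13
f 17 6 18
f 13 18 2
f 17 18 13
f 1 13 22
f 13 2 23
f 22 23 8
f 13 23 22
f 1 22 34
f 22 8 37
f 34 37 11
f 22 37 34
f 1 34 38
f 34 11 42
f 38 42 12
f 34 42 38
f 2 18 29
f 18 6 32
f 29 32 10
f 18 32 29
f 6 41 19
f 41 12 40
f 19 40 5
f 41 40 19
f 12 42 39
f 42 11 35
f 39 35 3
f 42 35 39
f 11 37 36
f 37 8 24
f 36 24 7
f 37 24 36
f 8 23 28
f 23 2 25
f 28 25 9
f 23 25 28
f 4 30 16
f 30 10 31
f 16 31 5
f 30 31 16
f 4 16 14
f 16 5 15
f 14 15 3
f 16 15 14
f 4 14 21
f 14 3 20
f 21 20 7
f 14 20 21
f 4 21 26
f 21 7 27
f 26 27 9
f 21 27 26
f 4 26 30
f 26 9 33
f 30 33 10
f 26 33 30
f 5 31 19
f 31 10 32
f 19 32 6
f 31 32 19
f 3 15 39
f 15 5 40
f 39 40 12
f 15 40 39
f 7 20 36
f 20 3 35
f 36 35 11
f 20 35 36
f 9 27 28
f 27 7 24
f 28 24 8
f 27 24 28
f 10 33 29
f 33 9 25
f 29 25 2
f 33 25 29
f 44 43 46
f 44 46 45
f 46 43 47
f 46 47 45
f 47 43 48
f 47 48 45
f 48 43 49
f 48 49 45
f 49 43 50
f 49 50 45
f 50 43 51
f 50 51 45
f 51 43 52
f 51 52 45
f 52 43 53
f 52 53 45
f 53 43 54
f 53 54 45
f 54 43 44
f 54 44 45
f 56 58 55
f 59 56 55
f 55 58 57
f 57 59 55
f 56 62 58
f 60 56 59
f 60 62 56
f 58 62 57
f 61 59 57
f 57 62 61
f 61 60 59
f 62 60 61



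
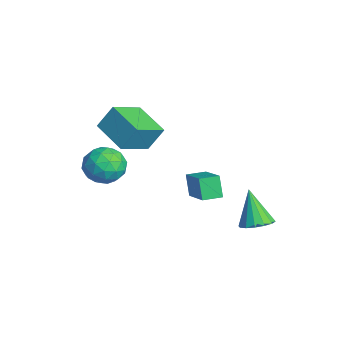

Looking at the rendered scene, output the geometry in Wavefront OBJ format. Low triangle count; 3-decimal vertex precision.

v -4.384 -1.628 -1.795
v -4.29 -0.85 -0.528
v -2.574 -0.89 -2.382
v -2.481 -0.112 -1.114
v -3.459 -3.188 -0.906
v -3.366 -2.41 0.362
v -1.65 -2.45 -1.492
v -1.556 -1.672 -0.225
v -4.397 -2.64 -4.091
v -3.748 -1.877 -3.472
v -2.972 -3.903 -4.028
v -2.323 -3.14 -3.409
v -3.272 -3.637 -2.92
v -4.153 -2.856 -2.959
v -2.567 -2.924 -4.541
v -3.448 -2.143 -4.58
v -2.617 -2.052 -3.75
v -3.052 -2.493 -2.749
v -3.668 -3.287 -4.751
v -4.103 -3.728 -3.75
v -4.198 -2.147 -3.787
v -2.522 -3.633 -3.713
v -3.08 -3.925 -3.426
v -2.699 -3.476 -3.062
v -4.436 -2.723 -3.486
v -4.054 -2.275 -3.122
v -3.774 -3.309 -2.798
v -2.666 -3.505 -4.378
v -2.284 -3.057 -4.014
v -4.021 -2.304 -4.438
v -3.64 -1.855 -4.074
v -2.946 -2.471 -4.702
v -3.151 -1.802 -3.587
v -2.314 -2.544 -3.55
v -2.457 -2.417 -4.215
v -2.975 -1.958 -4.238
v -3.407 -2.061 -2.998
v -2.57 -2.804 -2.961
v -3.127 -3.096 -2.674
v -3.645 -2.637 -2.697
v -2.743 -2.164 -3.162
v -4.15 -2.976 -4.539
v -3.313 -3.719 -4.502
v -3.075 -3.143 -4.803
v -3.593 -2.684 -4.826
v -4.406 -3.236 -3.95
v -3.569 -3.978 -3.913
v -3.745 -3.822 -3.262
v -4.263 -3.363 -3.285
v -3.977 -3.616 -4.338
v 2.712 2.984 -4.781
v 3.314 3.52 -4.429
v 1.788 2.836 -2.979
v 2.982 3.796 -4.576
v 2.578 3.854 -4.778
v 2.21 3.678 -4.981
v 1.976 3.317 -5.131
v 1.939 2.866 -5.186
v 2.11 2.447 -5.133
v 2.441 2.172 -4.986
v 2.845 2.114 -4.784
v 3.213 2.289 -4.581
v 3.447 2.651 -4.431
v 3.484 3.101 -4.376
v -0.693 0.652 -4.762
v -1.27 0.638 -3.642
v -0.756 1.67 -4.782
v -1.334 1.656 -3.662
v 1.134 0.784 -3.818
v 0.556 0.77 -2.698
v 1.07 1.802 -3.838
v 0.493 1.788 -2.718
f 2 4 1
f 5 2 1
f 1 4 3
f 3 5 1
f 2 8 4
f 6 2 5
f 6 8 2
f 4 8 3
f 7 5 3
f 3 8 7
f 7 6 5
f 8 6 7
f 9 46 25
f 46 20 49
f 25 49 14
f 46 49 25
f 9 25 21
f 25 14 26
f 21 26 10
f 25 26 21
f 9 21 30
f 21 10 31
f 30 31 16
f 21 31 30
f 9 30 42
f 30 16 45
f 42 45 19
f 30 45 42
f 9 42 46
f 42 19 50
f 46 50 20
f 42 50 46
f 10 26 37
f 26 14 40
f 37 40 18
f 26 40 37
f 14 49 27
f 49 20 48
f 27 48 13
f 49 48 27
f 20 50 47
f 50 19 43
f 47 43 11
f 50 43 47
f 19 45 44
f 45 16 32
f 44 32 15
f 45 32 44
f 16 31 36
f 31 10 33
f 36 33 17
f 31 33 36
f 12 38 24
f 38 18 39
f 24 39 13
f 38 39 24
f 12 24 22
f 24 13 23
f 22 23 11
f 24 23 22
f 12 22 29
f 22 11 28
f 29 28 15
f 22 28 29
f 12 29 34
f 29 15 35
f 34 35 17
f 29 35 34
f 12 34 38
f 34 17 41
f 38 41 18
f 34 41 38
f 13 39 27
f 39 18 40
f 27 40 14
f 39 40 27
f 11 23 47
f 23 13 48
f 47 48 20
f 23 48 47
f 15 28 44
f 28 11 43
f 44 43 19
f 28 43 44
f 17 35 36
f 35 15 32
f 36 32 16
f 35 32 36
f 18 41 37
f 41 17 33
f 37 33 10
f 41 33 37
f 52 51 54
f 52 54 53
f 54 51 55
f 54 55 53
f 55 51 56
f 55 56 53
f 56 51 57
f 56 57 53
f 57 51 58
f 57 58 53
f 58 51 59
f 58 59 53
f 59 51 60
f 59 60 53
f 60 51 61
f 60 61 53
f 61 51 62
f 61 62 53
f 62 51 63
f 62 63 53
f 63 51 64
f 63 64 53
f 64 51 52
f 64 52 53
f 66 68 65
f 69 66 65
f 65 68 67
f 67 69 65
f 66 72 68
f 70 66 69
f 70 72 66
f 68 72 67
f 71 69 67
f 67 72 71
f 71 70 69
f 72 70 71



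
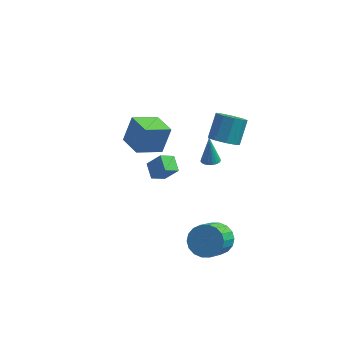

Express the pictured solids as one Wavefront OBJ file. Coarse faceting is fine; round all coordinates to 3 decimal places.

v -1.678 0.161 -3.37
v -0.897 0.11 -2.409
v -2.153 0.955 -2.942
v -1.372 0.905 -1.981
v -1.088 0.755 -3.819
v -0.307 0.705 -2.858
v -1.563 1.55 -3.391
v -0.782 1.499 -2.43
v 1.317 1.196 -2.024
v 1.727 0.863 -1.913
v 1.143 1.524 -0.396
v 1.833 1.059 -1.941
v 1.849 1.279 -1.984
v 1.774 1.485 -2.033
v 1.62 1.64 -2.081
v 1.413 1.719 -2.119
v 1.19 1.708 -2.141
v 0.989 1.608 -2.142
v 0.844 1.437 -2.123
v 0.782 1.225 -2.087
v 0.812 1.007 -2.04
v 0.929 0.822 -1.991
v 1.114 0.702 -1.947
v 1.334 0.668 -1.916
v 1.551 0.724 -1.904
v 2.29 -0.08 1.05
v 2.829 0.407 0.572
v 2.989 1.407 1.772
v 2.45 0.92 2.25
v 2.268 0.589 0.495
v 2.428 1.59 1.695
v 1.717 0.458 0.678
v 1.877 1.458 1.878
v 1.434 0.075 1.035
v 1.594 1.075 2.235
v 1.552 -0.38 1.399
v 1.712 0.62 2.599
v 2.015 -0.696 1.6
v 2.175 0.304 2.8
v 2.607 -0.723 1.544
v 2.767 0.277 2.743
v 3.05 -0.449 1.256
v 3.21 0.551 2.456
v 3.138 -0.003 0.873
v 3.298 0.997 2.072
v 2.68 -3.026 -4.402
v 3.463 -2.718 -3.88
v 3.243 -4.126 -2.717
v 2.46 -4.434 -3.238
v 3.128 -2.506 -3.688
v 2.907 -3.915 -2.524
v 2.704 -2.398 -3.637
v 2.483 -3.806 -2.473
v 2.275 -2.414 -3.737
v 2.055 -3.822 -2.574
v 1.927 -2.551 -3.969
v 1.706 -3.959 -2.806
v 1.728 -2.782 -4.287
v 1.507 -4.191 -3.124
v 1.717 -3.062 -4.628
v 1.496 -4.47 -3.464
v 1.897 -3.334 -4.923
v 1.677 -4.742 -3.76
v 2.233 -3.545 -5.116
v 2.012 -4.954 -3.952
v 2.657 -3.654 -5.167
v 2.436 -5.062 -4.003
v 3.085 -3.638 -5.066
v 2.865 -5.046 -3.903
v 3.434 -3.501 -4.834
v 3.213 -4.909 -3.671
v 3.633 -3.269 -4.516
v 3.412 -4.678 -3.353
v 3.644 -2.99 -4.176
v 3.423 -4.398 -3.012
v -2.746 1.031 -2.171
v -2.383 1.569 -0.611
v -3.81 2.123 -2.3
v -3.446 2.661 -0.74
v -1.594 2.079 -2.8
v -1.23 2.617 -1.24
v -2.657 3.171 -2.929
v -2.294 3.709 -1.369
f 2 4 1
f 5 2 1
f 1 4 3
f 3 5 1
f 2 8 4
f 6 2 5
f 6 8 2
f 4 8 3
f 7 5 3
f 3 8 7
f 7 6 5
f 8 6 7
f 10 9 12
f 10 12 11
f 12 9 13
f 12 13 11
f 13 9 14
f 13 14 11
f 14 9 15
f 14 15 11
f 15 9 16
f 15 16 11
f 16 9 17
f 16 17 11
f 17 9 18
f 17 18 11
f 18 9 19
f 18 19 11
f 19 9 20
f 19 20 11
f 20 9 21
f 20 21 11
f 21 9 22
f 21 22 11
f 22 9 23
f 22 23 11
f 23 9 24
f 23 24 11
f 24 9 25
f 24 25 11
f 25 9 10
f 25 10 11
f 27 26 30
f 27 30 28
f 28 30 31
f 28 31 29
f 30 26 32
f 30 32 31
f 31 32 33
f 31 33 29
f 32 26 34
f 32 34 33
f 33 34 35
f 33 35 29
f 34 26 36
f 34 36 35
f 35 36 37
f 35 37 29
f 36 26 38
f 36 38 37
f 37 38 39
f 37 39 29
f 38 26 40
f 38 40 39
f 39 40 41
f 39 41 29
f 40 26 42
f 40 42 41
f 41 42 43
f 41 43 29
f 42 26 44
f 42 44 43
f 43 44 45
f 43 45 29
f 44 26 27
f 44 27 45
f 45 27 28
f 45 28 29
f 47 46 50
f 47 50 48
f 48 50 51
f 48 51 49
f 50 46 52
f 50 52 51
f 51 52 53
f 51 53 49
f 52 46 54
f 52 54 53
f 53 54 55
f 53 55 49
f 54 46 56
f 54 56 55
f 55 56 57
f 55 57 49
f 56 46 58
f 56 58 57
f 57 58 59
f 57 59 49
f 58 46 60
f 58 60 59
f 59 60 61
f 59 61 49
f 60 46 62
f 60 62 61
f 61 62 63
f 61 63 49
f 62 46 64
f 62 64 63
f 63 64 65
f 63 65 49
f 64 46 66
f 64 66 65
f 65 66 67
f 65 67 49
f 66 46 68
f 66 68 67
f 67 68 69
f 67 69 49
f 68 46 70
f 68 70 69
f 69 70 71
f 69 71 49
f 70 46 72
f 70 72 71
f 71 72 73
f 71 73 49
f 72 46 74
f 72 74 73
f 73 74 75
f 73 75 49
f 74 46 47
f 74 47 75
f 75 47 48
f 75 48 49
f 77 79 76
f 80 77 76
f 76 79 78
f 78 80 76
f 77 83 79
f 81 77 80
f 81 83 77
f 79 83 78
f 82 80 78
f 78 83 82
f 82 81 80
f 83 81 82



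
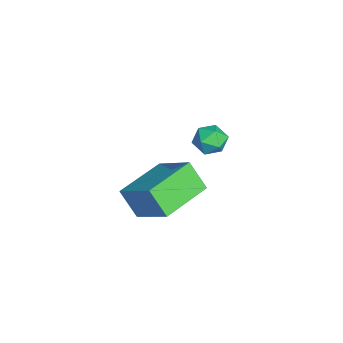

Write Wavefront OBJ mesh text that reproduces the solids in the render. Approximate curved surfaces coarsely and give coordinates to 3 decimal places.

v -2.151 1.375 2.776
v -1.661 1.686 3.229
v -1.639 0.314 2.951
v -1.149 0.625 3.404
v -1.855 0.573 3.605
v -2.172 1.228 3.497
v -1.128 0.772 2.683
v -1.445 1.427 2.575
v -1.029 1.313 3.172
v -1.478 1.19 3.741
v -1.822 0.81 2.439
v -2.271 0.687 3.008
v 2.151 -2.377 3.619
v 3.28 -1.355 4.67
v 0.675 -0.938 3.805
v 1.803 0.084 4.856
v 2.597 -1.784 2.564
v 3.725 -0.762 3.615
v 1.12 -0.345 2.75
v 2.249 0.677 3.801
f 1 12 6
f 1 6 2
f 1 2 8
f 1 8 11
f 1 11 12
f 2 6 10
f 6 12 5
f 12 11 3
f 11 8 7
f 8 2 9
f 4 10 5
f 4 5 3
f 4 3 7
f 4 7 9
f 4 9 10
f 5 10 6
f 3 5 12
f 7 3 11
f 9 7 8
f 10 9 2
f 14 16 13
f 17 14 13
f 13 16 15
f 15 17 13
f 14 20 16
f 18 14 17
f 18 20 14
f 16 20 15
f 19 17 15
f 15 20 19
f 19 18 17
f 20 18 19



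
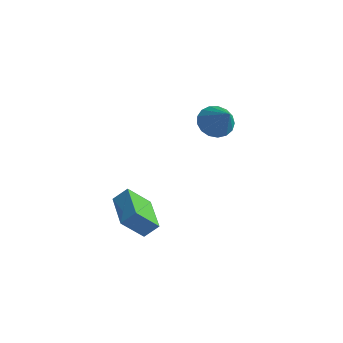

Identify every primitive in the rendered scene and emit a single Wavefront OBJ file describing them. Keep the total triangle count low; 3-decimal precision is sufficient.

v -2.74 2.732 2.511
v -2.179 2.315 1.839
v -1.44 2.328 3.849
v -2.041 2.758 1.839
v -2.063 3.195 1.993
v -2.241 3.527 2.265
v -2.532 3.676 2.594
v -2.872 3.609 2.904
v -3.181 3.342 3.123
v -3.39 2.935 3.203
v -3.449 2.481 3.123
v -3.346 2.085 2.904
v -3.105 1.837 2.594
v -2.78 1.795 2.265
v -2.446 1.967 1.993
v -1.422 -3.258 -2.045
v -1.932 -4.251 -0.857
v -3.218 -2.126 -1.869
v -3.727 -3.118 -0.681
v -0.993 -2.682 -1.379
v -1.502 -3.674 -0.191
v -2.788 -1.549 -1.203
v -3.298 -2.542 -0.015
f 2 1 4
f 2 4 3
f 4 1 5
f 4 5 3
f 5 1 6
f 5 6 3
f 6 1 7
f 6 7 3
f 7 1 8
f 7 8 3
f 8 1 9
f 8 9 3
f 9 1 10
f 9 10 3
f 10 1 11
f 10 11 3
f 11 1 12
f 11 12 3
f 12 1 13
f 12 13 3
f 13 1 14
f 13 14 3
f 14 1 15
f 14 15 3
f 15 1 2
f 15 2 3
f 17 19 16
f 20 17 16
f 16 19 18
f 18 20 16
f 17 23 19
f 21 17 20
f 21 23 17
f 19 23 18
f 22 20 18
f 18 23 22
f 22 21 20
f 23 21 22



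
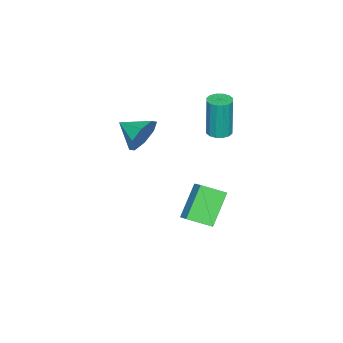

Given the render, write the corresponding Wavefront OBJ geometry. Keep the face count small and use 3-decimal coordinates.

v -1.091 -2.073 -2.776
v -2.319 -2.056 -1.406
v -1.641 -1.096 -3.281
v -2.869 -1.078 -1.911
v -0.471 -1.442 -2.229
v -1.699 -1.424 -0.859
v -1.021 -0.464 -2.734
v -2.249 -0.447 -1.364
v -3.053 -1.28 1.755
v -2.637 -0.891 1.758
v -2.651 -0.89 3.768
v -3.067 -1.28 3.765
v -2.887 -0.735 1.756
v -2.901 -0.734 3.766
v -3.182 -0.725 1.754
v -3.196 -0.725 3.764
v -3.442 -0.864 1.752
v -3.456 -0.863 3.762
v -3.598 -1.114 1.751
v -3.612 -1.114 3.761
v -3.608 -1.409 1.751
v -3.622 -1.409 3.761
v -3.469 -1.67 1.752
v -3.483 -1.669 3.762
v -3.219 -1.826 1.754
v -3.233 -1.825 3.764
v -2.924 -1.835 1.756
v -2.938 -1.835 3.766
v -2.664 -1.697 1.758
v -2.678 -1.696 3.768
v -2.508 -1.446 1.759
v -2.522 -1.446 3.769
v -2.498 -1.151 1.759
v -2.512 -1.151 3.769
v 0.175 -3.114 2.866
v 0.644 -2.909 3.642
v 0.085 -4.306 3.234
v -0.06 -2.833 3.721
v -0.626 -2.921 3.298
v -0.723 -3.123 2.623
v -0.294 -3.319 2.089
v 0.409 -3.396 2.011
v 0.975 -3.308 2.434
v 1.072 -3.106 3.109
f 2 4 1
f 5 2 1
f 1 4 3
f 3 5 1
f 2 8 4
f 6 2 5
f 6 8 2
f 4 8 3
f 7 5 3
f 3 8 7
f 7 6 5
f 8 6 7
f 10 9 13
f 10 13 11
f 11 13 14
f 11 14 12
f 13 9 15
f 13 15 14
f 14 15 16
f 14 16 12
f 15 9 17
f 15 17 16
f 16 17 18
f 16 18 12
f 17 9 19
f 17 19 18
f 18 19 20
f 18 20 12
f 19 9 21
f 19 21 20
f 20 21 22
f 20 22 12
f 21 9 23
f 21 23 22
f 22 23 24
f 22 24 12
f 23 9 25
f 23 25 24
f 24 25 26
f 24 26 12
f 25 9 27
f 25 27 26
f 26 27 28
f 26 28 12
f 27 9 29
f 27 29 28
f 28 29 30
f 28 30 12
f 29 9 31
f 29 31 30
f 30 31 32
f 30 32 12
f 31 9 33
f 31 33 32
f 32 33 34
f 32 34 12
f 33 9 10
f 33 10 34
f 34 10 11
f 34 11 12
f 36 35 38
f 36 38 37
f 38 35 39
f 38 39 37
f 39 35 40
f 39 40 37
f 40 35 41
f 40 41 37
f 41 35 42
f 41 42 37
f 42 35 43
f 42 43 37
f 43 35 44
f 43 44 37
f 44 35 36
f 44 36 37



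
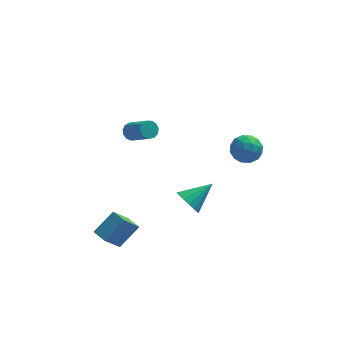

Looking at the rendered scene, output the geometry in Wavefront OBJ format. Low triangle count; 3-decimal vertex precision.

v -2.305 4.542 -1.27
v -2.035 4.299 -1.785
v -1.025 3.216 -0.745
v -1.295 3.458 -0.23
v -1.836 4.577 -1.689
v -0.826 3.494 -0.649
v -1.786 4.843 -1.46
v -0.775 3.76 -0.42
v -1.901 5.014 -1.171
v -0.89 3.931 -0.131
v -2.144 5.035 -0.913
v -1.133 3.952 0.127
v -2.438 4.899 -0.768
v -1.428 3.816 0.271
v -2.69 4.65 -0.783
v -1.68 3.566 0.257
v -2.82 4.366 -0.952
v -1.81 3.283 0.087
v -2.787 4.138 -1.222
v -1.776 3.055 -0.183
v -2.6 4.038 -1.508
v -1.59 2.955 -0.468
v -2.32 4.098 -1.717
v -1.31 3.015 -0.677
v 0.575 -3.487 -0.712
v 0.907 -3.186 -1.481
v 1.965 -2.713 0.192
v 0.648 -2.872 -1.351
v 0.373 -2.7 -1.076
v 0.144 -2.708 -0.716
v 0.014 -2.894 -0.356
v 0.012 -3.216 -0.077
v 0.139 -3.6 0.056
v 0.366 -3.958 0.014
v 0.64 -4.208 -0.195
v 0.9 -4.293 -0.522
v 1.085 -4.193 -0.892
v 1.153 -3.931 -1.221
v 1.089 -3.568 -1.434
v 3.211 -1.143 2.655
v 3.863 -0.716 2.083
v 3.797 -2.544 2.277
v 4.449 -2.117 1.705
v 4.509 -2.017 2.665
v 4.147 -1.151 2.899
v 3.513 -2.109 1.461
v 3.151 -1.243 1.695
v 4.05 -1.313 1.345
v 4.665 -1.256 2.089
v 2.995 -2.004 2.271
v 3.61 -1.947 3.015
v 3.485 -0.806 2.402
v 4.175 -2.454 1.958
v 4.21 -2.395 2.522
v 4.593 -2.144 2.186
v 3.652 -1.062 2.882
v 4.035 -0.811 2.545
v 4.415 -1.576 2.888
v 3.625 -2.449 1.815
v 4.008 -2.198 1.478
v 3.067 -1.116 2.174
v 3.45 -0.865 1.838
v 3.245 -1.684 1.472
v 3.979 -0.906 1.632
v 4.323 -1.73 1.41
v 3.773 -1.725 1.267
v 3.56 -1.216 1.404
v 4.34 -0.873 2.069
v 4.685 -1.696 1.847
v 4.72 -1.637 2.412
v 4.507 -1.128 2.549
v 4.45 -1.223 1.636
v 2.975 -1.564 2.513
v 3.32 -2.387 2.291
v 3.153 -2.132 1.811
v 2.94 -1.623 1.948
v 3.337 -1.53 2.95
v 3.681 -2.354 2.728
v 4.1 -2.044 2.956
v 3.887 -1.535 3.093
v 3.21 -2.037 2.724
v -3.911 -3.804 -3.586
v -2.824 -3.067 -2.523
v -4.509 -3.088 -3.471
v -3.422 -2.351 -2.408
v -3.098 -2.889 -5.052
v -2.011 -2.152 -3.989
v -3.696 -2.173 -4.937
v -2.609 -1.436 -3.874
f 2 1 5
f 2 5 3
f 3 5 6
f 3 6 4
f 5 1 7
f 5 7 6
f 6 7 8
f 6 8 4
f 7 1 9
f 7 9 8
f 8 9 10
f 8 10 4
f 9 1 11
f 9 11 10
f 10 11 12
f 10 12 4
f 11 1 13
f 11 13 12
f 12 13 14
f 12 14 4
f 13 1 15
f 13 15 14
f 14 15 16
f 14 16 4
f 15 1 17
f 15 17 16
f 16 17 18
f 16 18 4
f 17 1 19
f 17 19 18
f 18 19 20
f 18 20 4
f 19 1 21
f 19 21 20
f 20 21 22
f 20 22 4
f 21 1 23
f 21 23 22
f 22 23 24
f 22 24 4
f 23 1 2
f 23 2 24
f 24 2 3
f 24 3 4
f 26 25 28
f 26 28 27
f 28 25 29
f 28 29 27
f 29 25 30
f 29 30 27
f 30 25 31
f 30 31 27
f 31 25 32
f 31 32 27
f 32 25 33
f 32 33 27
f 33 25 34
f 33 34 27
f 34 25 35
f 34 35 27
f 35 25 36
f 35 36 27
f 36 25 37
f 36 37 27
f 37 25 38
f 37 38 27
f 38 25 39
f 38 39 27
f 39 25 26
f 39 26 27
f 40 77 56
f 77 51 80
f 56 80 45
f 77 80 56
f 40 56 52
f 56 45 57
f 52 57 41
f 56 57 52
f 40 52 61
f 52 41 62
f 61 62 47
f 52 62 61
f 40 61 73
f 61 47 76
f 73 76 50
f 61 76 73
f 40 73 77
f 73 50 81
f 77 81 51
f 73 81 77
f 41 57 68
f 57 45 71
f 68 71 49
f 57 71 68
f 45 80 58
f 80 51 79
f 58 79 44
f 80 79 58
f 51 81 78
f 81 50 74
f 78 74 42
f 81 74 78
f 50 76 75
f 76 47 63
f 75 63 46
f 76 63 75
f 47 62 67
f 62 41 64
f 67 64 48
f 62 64 67
f 43 69 55
f 69 49 70
f 55 70 44
f 69 70 55
f 43 55 53
f 55 44 54
f 53 54 42
f 55 54 53
f 43 53 60
f 53 42 59
f 60 59 46
f 53 59 60
f 43 60 65
f 60 46 66
f 65 66 48
f 60 66 65
f 43 65 69
f 65 48 72
f 69 72 49
f 65 72 69
f 44 70 58
f 70 49 71
f 58 71 45
f 70 71 58
f 42 54 78
f 54 44 79
f 78 79 51
f 54 79 78
f 46 59 75
f 59 42 74
f 75 74 50
f 59 74 75
f 48 66 67
f 66 46 63
f 67 63 47
f 66 63 67
f 49 72 68
f 72 48 64
f 68 64 41
f 72 64 68
f 83 85 82
f 86 83 82
f 82 85 84
f 84 86 82
f 83 89 85
f 87 83 86
f 87 89 83
f 85 89 84
f 88 86 84
f 84 89 88
f 88 87 86
f 89 87 88

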